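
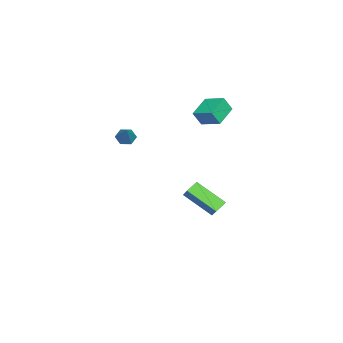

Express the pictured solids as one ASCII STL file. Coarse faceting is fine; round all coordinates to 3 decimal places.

solid 
facet normal -0.924 0.193 0.331
outer loop
vertex -3.942 -1.014 3.29
vertex -3.516 0.208 3.769
vertex -4.177 -0.574 2.377
endloop
endfacet
facet normal -0.309 -0.886 -0.347
outer loop
vertex -2.764 -0.868 1.871
vertex -3.942 -1.014 3.29
vertex -4.177 -0.574 2.377
endloop
endfacet
facet normal -0.924 0.192 0.331
outer loop
vertex -4.177 -0.574 2.377
vertex -3.516 0.208 3.769
vertex -3.752 0.648 2.856
endloop
endfacet
facet normal -0.226 0.423 -0.878
outer loop
vertex -3.752 0.648 2.856
vertex -2.764 -0.868 1.871
vertex -4.177 -0.574 2.377
endloop
endfacet
facet normal 0.226 -0.423 0.878
outer loop
vertex -3.942 -1.014 3.29
vertex -2.103 -0.086 3.263
vertex -3.516 0.208 3.769
endloop
endfacet
facet normal -0.308 -0.886 -0.347
outer loop
vertex -2.528 -1.308 2.784
vertex -3.942 -1.014 3.29
vertex -2.764 -0.868 1.871
endloop
endfacet
facet normal 0.226 -0.423 0.878
outer loop
vertex -2.528 -1.308 2.784
vertex -2.103 -0.086 3.263
vertex -3.942 -1.014 3.29
endloop
endfacet
facet normal 0.309 0.886 0.347
outer loop
vertex -3.516 0.208 3.769
vertex -2.103 -0.086 3.263
vertex -3.752 0.648 2.856
endloop
endfacet
facet normal -0.226 0.423 -0.878
outer loop
vertex -2.338 0.354 2.35
vertex -2.764 -0.868 1.871
vertex -3.752 0.648 2.856
endloop
endfacet
facet normal 0.308 0.886 0.347
outer loop
vertex -3.752 0.648 2.856
vertex -2.103 -0.086 3.263
vertex -2.338 0.354 2.35
endloop
endfacet
facet normal 0.924 -0.192 -0.331
outer loop
vertex -2.338 0.354 2.35
vertex -2.528 -1.308 2.784
vertex -2.764 -0.868 1.871
endloop
endfacet
facet normal 0.924 -0.192 -0.330
outer loop
vertex -2.103 -0.086 3.263
vertex -2.528 -1.308 2.784
vertex -2.338 0.354 2.35
endloop
endfacet
facet normal -0.630 -0.260 -0.731
outer loop
vertex 2.66 -3.133 2.805
vertex 2.406 -3.527 3.164
vertex 2.203 -2.973 3.142
endloop
endfacet
facet normal 0.258 0.960 -0.106
outer loop
vertex 2.66 -3.133 2.805
vertex 2.203 -2.973 3.142
vertex 3.314 -3.153 4.216
endloop
endfacet
facet normal -0.631 -0.260 -0.731
outer loop
vertex 2.203 -2.973 3.142
vertex 2.406 -3.527 3.164
vertex 1.949 -3.366 3.501
endloop
endfacet
facet normal -0.397 0.746 0.535
outer loop
vertex 2.203 -2.973 3.142
vertex 1.949 -3.366 3.501
vertex 3.314 -3.153 4.216
endloop
endfacet
facet normal -0.631 -0.259 -0.732
outer loop
vertex 1.949 -3.366 3.501
vertex 2.406 -3.527 3.164
vertex 2.151 -3.92 3.523
endloop
endfacet
facet normal -0.445 -0.127 0.887
outer loop
vertex 1.949 -3.366 3.501
vertex 2.151 -3.92 3.523
vertex 3.314 -3.153 4.216
endloop
endfacet
facet normal -0.631 -0.258 -0.731
outer loop
vertex 2.151 -3.92 3.523
vertex 2.406 -3.527 3.164
vertex 2.608 -4.08 3.185
endloop
endfacet
facet normal 0.164 -0.787 0.595
outer loop
vertex 2.151 -3.92 3.523
vertex 2.608 -4.08 3.185
vertex 3.314 -3.153 4.216
endloop
endfacet
facet normal -0.632 -0.259 -0.730
outer loop
vertex 2.608 -4.08 3.185
vertex 2.406 -3.527 3.164
vertex 2.862 -3.687 2.826
endloop
endfacet
facet normal 0.819 -0.572 -0.047
outer loop
vertex 2.608 -4.08 3.185
vertex 2.862 -3.687 2.826
vertex 3.314 -3.153 4.216
endloop
endfacet
facet normal -0.632 -0.258 -0.731
outer loop
vertex 2.862 -3.687 2.826
vertex 2.406 -3.527 3.164
vertex 2.66 -3.133 2.805
endloop
endfacet
facet normal 0.867 0.301 -0.398
outer loop
vertex 2.862 -3.687 2.826
vertex 2.66 -3.133 2.805
vertex 3.314 -3.153 4.216
endloop
endfacet
facet normal -0.774 0.425 0.469
outer loop
vertex -2.183 -0.941 -2.566
vertex -1.918 0.869 -3.77
vertex -3.028 -1.443 -3.506
endloop
endfacet
facet normal -0.121 -0.827 0.550
outer loop
vertex -2.362 -1.809 -3.91
vertex -2.183 -0.941 -2.566
vertex -3.028 -1.443 -3.506
endloop
endfacet
facet normal -0.774 0.425 0.468
outer loop
vertex -3.028 -1.443 -3.506
vertex -1.918 0.869 -3.77
vertex -2.763 0.367 -4.711
endloop
endfacet
facet normal -0.622 -0.369 -0.691
outer loop
vertex -2.763 0.367 -4.711
vertex -2.362 -1.809 -3.91
vertex -3.028 -1.443 -3.506
endloop
endfacet
facet normal 0.622 0.369 0.691
outer loop
vertex -2.183 -0.941 -2.566
vertex -1.252 0.503 -4.174
vertex -1.918 0.869 -3.77
endloop
endfacet
facet normal -0.121 -0.826 0.550
outer loop
vertex -1.517 -1.307 -2.969
vertex -2.183 -0.941 -2.566
vertex -2.362 -1.809 -3.91
endloop
endfacet
facet normal 0.621 0.369 0.691
outer loop
vertex -1.517 -1.307 -2.969
vertex -1.252 0.503 -4.174
vertex -2.183 -0.941 -2.566
endloop
endfacet
facet normal 0.121 0.827 -0.550
outer loop
vertex -1.918 0.869 -3.77
vertex -1.252 0.503 -4.174
vertex -2.763 0.367 -4.711
endloop
endfacet
facet normal -0.621 -0.369 -0.691
outer loop
vertex -2.097 0.001 -5.114
vertex -2.362 -1.809 -3.91
vertex -2.763 0.367 -4.711
endloop
endfacet
facet normal 0.121 0.826 -0.550
outer loop
vertex -2.763 0.367 -4.711
vertex -1.252 0.503 -4.174
vertex -2.097 0.001 -5.114
endloop
endfacet
facet normal 0.774 -0.425 -0.469
outer loop
vertex -2.097 0.001 -5.114
vertex -1.517 -1.307 -2.969
vertex -2.362 -1.809 -3.91
endloop
endfacet
facet normal 0.774 -0.425 -0.469
outer loop
vertex -1.252 0.503 -4.174
vertex -1.517 -1.307 -2.969
vertex -2.097 0.001 -5.114
endloop
endfacet

endsolid


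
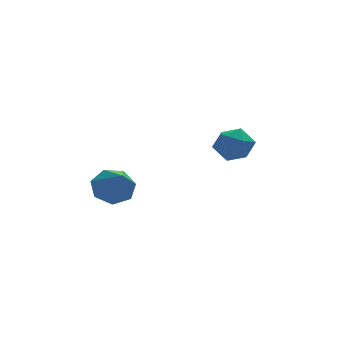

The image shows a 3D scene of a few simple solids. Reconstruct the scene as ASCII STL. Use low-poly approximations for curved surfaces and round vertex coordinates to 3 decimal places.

solid 
facet normal -0.236 0.332 0.913
outer loop
vertex 2.874 1.022 1.015
vertex 2.635 0.267 1.228
vertex 3.413 0.499 1.345
endloop
endfacet
facet normal 0.302 0.711 0.635
outer loop
vertex 2.874 1.022 1.015
vertex 3.413 0.499 1.345
vertex 3.634 0.971 0.711
endloop
endfacet
facet normal 0.076 0.997 0.022
outer loop
vertex 2.874 1.022 1.015
vertex 3.634 0.971 0.711
vertex 2.993 1.031 0.204
endloop
endfacet
facet normal -0.602 0.795 -0.079
outer loop
vertex 2.874 1.022 1.015
vertex 2.993 1.031 0.204
vertex 2.375 0.595 0.523
endloop
endfacet
facet normal -0.794 0.384 0.472
outer loop
vertex 2.874 1.022 1.015
vertex 2.375 0.595 0.523
vertex 2.635 0.267 1.228
endloop
endfacet
facet normal 0.834 0.261 0.485
outer loop
vertex 3.634 0.971 0.711
vertex 3.413 0.499 1.345
vertex 3.865 0.185 0.737
endloop
endfacet
facet normal -0.036 -0.352 0.935
outer loop
vertex 3.413 0.499 1.345
vertex 2.635 0.267 1.228
vertex 3.247 -0.251 1.056
endloop
endfacet
facet normal -0.938 -0.268 0.221
outer loop
vertex 2.635 0.267 1.228
vertex 2.375 0.595 0.523
vertex 2.606 -0.191 0.549
endloop
endfacet
facet normal -0.626 0.397 -0.671
outer loop
vertex 2.375 0.595 0.523
vertex 2.993 1.031 0.204
vertex 2.827 0.281 -0.085
endloop
endfacet
facet normal 0.469 0.723 -0.508
outer loop
vertex 2.993 1.031 0.204
vertex 3.634 0.971 0.711
vertex 3.605 0.513 0.032
endloop
endfacet
facet normal 0.602 -0.795 0.079
outer loop
vertex 3.366 -0.242 0.245
vertex 3.865 0.185 0.737
vertex 3.247 -0.251 1.056
endloop
endfacet
facet normal -0.076 -0.997 -0.022
outer loop
vertex 3.366 -0.242 0.245
vertex 3.247 -0.251 1.056
vertex 2.606 -0.191 0.549
endloop
endfacet
facet normal -0.302 -0.711 -0.635
outer loop
vertex 3.366 -0.242 0.245
vertex 2.606 -0.191 0.549
vertex 2.827 0.281 -0.085
endloop
endfacet
facet normal 0.236 -0.332 -0.913
outer loop
vertex 3.366 -0.242 0.245
vertex 2.827 0.281 -0.085
vertex 3.605 0.513 0.032
endloop
endfacet
facet normal 0.794 -0.384 -0.472
outer loop
vertex 3.366 -0.242 0.245
vertex 3.605 0.513 0.032
vertex 3.865 0.185 0.737
endloop
endfacet
facet normal 0.626 -0.397 0.671
outer loop
vertex 3.247 -0.251 1.056
vertex 3.865 0.185 0.737
vertex 3.413 0.499 1.345
endloop
endfacet
facet normal -0.469 -0.723 0.508
outer loop
vertex 2.606 -0.191 0.549
vertex 3.247 -0.251 1.056
vertex 2.635 0.267 1.228
endloop
endfacet
facet normal -0.834 -0.261 -0.485
outer loop
vertex 2.827 0.281 -0.085
vertex 2.606 -0.191 0.549
vertex 2.375 0.595 0.523
endloop
endfacet
facet normal 0.036 0.352 -0.935
outer loop
vertex 3.605 0.513 0.032
vertex 2.827 0.281 -0.085
vertex 2.993 1.031 0.204
endloop
endfacet
facet normal 0.938 0.268 -0.221
outer loop
vertex 3.865 0.185 0.737
vertex 3.605 0.513 0.032
vertex 3.634 0.971 0.711
endloop
endfacet
facet normal 0.002 0.756 -0.655
outer loop
vertex -0.732 0.175 -1.444
vertex -1.258 0.596 -0.96
vertex -0.428 0.602 -0.95
endloop
endfacet
facet normal 0.830 -0.558 -0.029
outer loop
vertex -0.732 0.175 -1.444
vertex -0.428 0.602 -0.95
vertex -1.262 -0.696 0.16
endloop
endfacet
facet normal 0.002 0.756 -0.655
outer loop
vertex -0.428 0.602 -0.95
vertex -1.258 0.596 -0.96
vertex -0.749 1.025 -0.463
endloop
endfacet
facet normal 0.819 -0.037 0.572
outer loop
vertex -0.428 0.602 -0.95
vertex -0.749 1.025 -0.463
vertex -1.262 -0.696 0.16
endloop
endfacet
facet normal 0.003 0.755 -0.655
outer loop
vertex -0.749 1.025 -0.463
vertex -1.258 0.596 -0.96
vertex -1.454 1.125 -0.351
endloop
endfacet
facet normal 0.190 0.284 0.940
outer loop
vertex -0.749 1.025 -0.463
vertex -1.454 1.125 -0.351
vertex -1.262 -0.696 0.16
endloop
endfacet
facet normal 0.003 0.755 -0.655
outer loop
vertex -1.454 1.125 -0.351
vertex -1.258 0.596 -0.96
vertex -2.011 0.827 -0.697
endloop
endfacet
facet normal -0.582 0.162 0.797
outer loop
vertex -1.454 1.125 -0.351
vertex -2.011 0.827 -0.697
vertex -1.262 -0.696 0.16
endloop
endfacet
facet normal 0.003 0.755 -0.655
outer loop
vertex -2.011 0.827 -0.697
vertex -1.258 0.596 -0.96
vertex -2.001 0.355 -1.241
endloop
endfacet
facet normal -0.917 -0.309 0.252
outer loop
vertex -2.011 0.827 -0.697
vertex -2.001 0.355 -1.241
vertex -1.262 -0.696 0.16
endloop
endfacet
facet normal 0.002 0.756 -0.655
outer loop
vertex -2.001 0.355 -1.241
vertex -1.258 0.596 -0.96
vertex -1.432 0.065 -1.574
endloop
endfacet
facet normal -0.563 -0.776 -0.285
outer loop
vertex -2.001 0.355 -1.241
vertex -1.432 0.065 -1.574
vertex -1.262 -0.696 0.16
endloop
endfacet
facet normal 0.003 0.756 -0.655
outer loop
vertex -1.432 0.065 -1.574
vertex -1.258 0.596 -0.96
vertex -0.732 0.175 -1.444
endloop
endfacet
facet normal 0.215 -0.886 -0.410
outer loop
vertex -1.432 0.065 -1.574
vertex -0.732 0.175 -1.444
vertex -1.262 -0.696 0.16
endloop
endfacet

endsolid


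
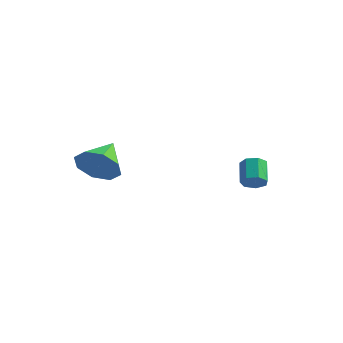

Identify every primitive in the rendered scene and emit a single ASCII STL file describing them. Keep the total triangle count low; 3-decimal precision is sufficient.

solid 
facet normal 0.458 -0.679 -0.574
outer loop
vertex 3.667 1.734 -3.138
vertex 3.364 1.894 -3.569
vertex 3.853 2.084 -3.404
endloop
endfacet
facet normal 0.799 0.032 0.601
outer loop
vertex 3.667 1.734 -3.138
vertex 3.853 2.084 -3.404
vertex 3.158 2.487 -2.501
endloop
endfacet
facet normal 0.799 0.031 0.601
outer loop
vertex 3.158 2.487 -2.501
vertex 3.853 2.084 -3.404
vertex 3.344 2.837 -2.766
endloop
endfacet
facet normal -0.459 0.678 0.573
outer loop
vertex 3.158 2.487 -2.501
vertex 3.344 2.837 -2.766
vertex 2.856 2.646 -2.931
endloop
endfacet
facet normal 0.458 -0.678 -0.575
outer loop
vertex 3.853 2.084 -3.404
vertex 3.364 1.894 -3.569
vertex 3.671 2.291 -3.793
endloop
endfacet
facet normal 0.803 0.593 -0.060
outer loop
vertex 3.853 2.084 -3.404
vertex 3.671 2.291 -3.793
vertex 3.344 2.837 -2.766
endloop
endfacet
facet normal 0.803 0.593 -0.060
outer loop
vertex 3.344 2.837 -2.766
vertex 3.671 2.291 -3.793
vertex 3.162 3.044 -3.156
endloop
endfacet
facet normal -0.459 0.678 0.574
outer loop
vertex 3.344 2.837 -2.766
vertex 3.162 3.044 -3.156
vertex 2.856 2.646 -2.931
endloop
endfacet
facet normal 0.458 -0.678 -0.574
outer loop
vertex 3.671 2.291 -3.793
vertex 3.364 1.894 -3.569
vertex 3.258 2.199 -4.014
endloop
endfacet
facet normal 0.203 0.709 -0.675
outer loop
vertex 3.671 2.291 -3.793
vertex 3.258 2.199 -4.014
vertex 3.162 3.044 -3.156
endloop
endfacet
facet normal 0.202 0.709 -0.676
outer loop
vertex 3.162 3.044 -3.156
vertex 3.258 2.199 -4.014
vertex 2.749 2.952 -3.376
endloop
endfacet
facet normal -0.458 0.677 0.576
outer loop
vertex 3.162 3.044 -3.156
vertex 2.749 2.952 -3.376
vertex 2.856 2.646 -2.931
endloop
endfacet
facet normal 0.458 -0.679 -0.574
outer loop
vertex 3.258 2.199 -4.014
vertex 3.364 1.894 -3.569
vertex 2.925 1.877 -3.899
endloop
endfacet
facet normal -0.551 0.290 -0.782
outer loop
vertex 3.258 2.199 -4.014
vertex 2.925 1.877 -3.899
vertex 2.749 2.952 -3.376
endloop
endfacet
facet normal -0.550 0.291 -0.783
outer loop
vertex 2.749 2.952 -3.376
vertex 2.925 1.877 -3.899
vertex 2.416 2.63 -3.262
endloop
endfacet
facet normal -0.458 0.677 0.576
outer loop
vertex 2.749 2.952 -3.376
vertex 2.416 2.63 -3.262
vertex 2.856 2.646 -2.931
endloop
endfacet
facet normal 0.459 -0.677 -0.576
outer loop
vertex 2.925 1.877 -3.899
vertex 3.364 1.894 -3.569
vertex 2.923 1.567 -3.536
endloop
endfacet
facet normal -0.889 -0.346 -0.301
outer loop
vertex 2.925 1.877 -3.899
vertex 2.923 1.567 -3.536
vertex 2.416 2.63 -3.262
endloop
endfacet
facet normal -0.889 -0.347 -0.300
outer loop
vertex 2.416 2.63 -3.262
vertex 2.923 1.567 -3.536
vertex 2.414 2.32 -2.898
endloop
endfacet
facet normal -0.457 0.678 0.575
outer loop
vertex 2.416 2.63 -3.262
vertex 2.414 2.32 -2.898
vertex 2.856 2.646 -2.931
endloop
endfacet
facet normal 0.460 -0.678 -0.574
outer loop
vertex 2.923 1.567 -3.536
vertex 3.364 1.894 -3.569
vertex 3.253 1.504 -3.197
endloop
endfacet
facet normal -0.557 -0.723 0.408
outer loop
vertex 2.923 1.567 -3.536
vertex 3.253 1.504 -3.197
vertex 2.414 2.32 -2.898
endloop
endfacet
facet normal -0.557 -0.723 0.409
outer loop
vertex 2.414 2.32 -2.898
vertex 3.253 1.504 -3.197
vertex 2.744 2.257 -2.56
endloop
endfacet
facet normal -0.458 0.679 0.574
outer loop
vertex 2.414 2.32 -2.898
vertex 2.744 2.257 -2.56
vertex 2.856 2.646 -2.931
endloop
endfacet
facet normal 0.459 -0.678 -0.574
outer loop
vertex 3.253 1.504 -3.197
vertex 3.364 1.894 -3.569
vertex 3.667 1.734 -3.138
endloop
endfacet
facet normal 0.193 -0.555 0.810
outer loop
vertex 3.253 1.504 -3.197
vertex 3.667 1.734 -3.138
vertex 2.744 2.257 -2.56
endloop
endfacet
facet normal 0.193 -0.555 0.810
outer loop
vertex 2.744 2.257 -2.56
vertex 3.667 1.734 -3.138
vertex 3.158 2.487 -2.501
endloop
endfacet
facet normal -0.459 0.679 0.573
outer loop
vertex 2.744 2.257 -2.56
vertex 3.158 2.487 -2.501
vertex 2.856 2.646 -2.931
endloop
endfacet
facet normal 0.194 -0.893 -0.406
outer loop
vertex -1.194 -1.674 -1.914
vertex -1.686 -1.4 -2.753
vertex -0.73 -1.338 -2.432
endloop
endfacet
facet normal 0.571 0.354 0.741
outer loop
vertex -1.194 -1.674 -1.914
vertex -0.73 -1.338 -2.432
vertex -1.994 0.02 -2.107
endloop
endfacet
facet normal 0.194 -0.893 -0.406
outer loop
vertex -0.73 -1.338 -2.432
vertex -1.686 -1.4 -2.753
vertex -0.825 -1.038 -3.138
endloop
endfacet
facet normal 0.741 0.648 0.176
outer loop
vertex -0.73 -1.338 -2.432
vertex -0.825 -1.038 -3.138
vertex -1.994 0.02 -2.107
endloop
endfacet
facet normal 0.194 -0.893 -0.406
outer loop
vertex -0.825 -1.038 -3.138
vertex -1.686 -1.4 -2.753
vertex -1.425 -0.95 -3.618
endloop
endfacet
facet normal 0.420 0.827 -0.373
outer loop
vertex -0.825 -1.038 -3.138
vertex -1.425 -0.95 -3.618
vertex -1.994 0.02 -2.107
endloop
endfacet
facet normal 0.194 -0.893 -0.406
outer loop
vertex -1.425 -0.95 -3.618
vertex -1.686 -1.4 -2.753
vertex -2.177 -1.126 -3.591
endloop
endfacet
facet normal -0.205 0.787 -0.582
outer loop
vertex -1.425 -0.95 -3.618
vertex -2.177 -1.126 -3.591
vertex -1.994 0.02 -2.107
endloop
endfacet
facet normal 0.194 -0.893 -0.406
outer loop
vertex -2.177 -1.126 -3.591
vertex -1.686 -1.4 -2.753
vertex -2.641 -1.462 -3.073
endloop
endfacet
facet normal -0.767 0.550 -0.330
outer loop
vertex -2.177 -1.126 -3.591
vertex -2.641 -1.462 -3.073
vertex -1.994 0.02 -2.107
endloop
endfacet
facet normal 0.194 -0.893 -0.406
outer loop
vertex -2.641 -1.462 -3.073
vertex -1.686 -1.4 -2.753
vertex -2.546 -1.762 -2.367
endloop
endfacet
facet normal -0.938 0.256 0.235
outer loop
vertex -2.641 -1.462 -3.073
vertex -2.546 -1.762 -2.367
vertex -1.994 0.02 -2.107
endloop
endfacet
facet normal 0.194 -0.893 -0.406
outer loop
vertex -2.546 -1.762 -2.367
vertex -1.686 -1.4 -2.753
vertex -1.947 -1.85 -1.887
endloop
endfacet
facet normal -0.617 0.077 0.784
outer loop
vertex -2.546 -1.762 -2.367
vertex -1.947 -1.85 -1.887
vertex -1.994 0.02 -2.107
endloop
endfacet
facet normal 0.194 -0.893 -0.406
outer loop
vertex -1.947 -1.85 -1.887
vertex -1.686 -1.4 -2.753
vertex -1.194 -1.674 -1.914
endloop
endfacet
facet normal 0.008 0.117 0.993
outer loop
vertex -1.947 -1.85 -1.887
vertex -1.194 -1.674 -1.914
vertex -1.994 0.02 -2.107
endloop
endfacet

endsolid


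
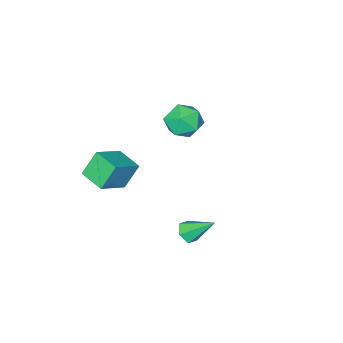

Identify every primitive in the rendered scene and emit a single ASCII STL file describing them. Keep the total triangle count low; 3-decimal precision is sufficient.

solid 
facet normal -0.507 0.137 0.851
outer loop
vertex 3.663 -4.429 -1.023
vertex 3.704 -2.944 -1.237
vertex 2.034 -4.52 -1.979
endloop
endfacet
facet normal -0.028 -0.989 0.142
outer loop
vertex 2.836 -4.736 -3.323
vertex 3.663 -4.429 -1.023
vertex 2.034 -4.52 -1.979
endloop
endfacet
facet normal -0.507 0.137 0.851
outer loop
vertex 2.034 -4.52 -1.979
vertex 3.704 -2.944 -1.237
vertex 2.076 -3.036 -2.192
endloop
endfacet
facet normal -0.861 -0.048 -0.506
outer loop
vertex 2.076 -3.036 -2.192
vertex 2.836 -4.736 -3.323
vertex 2.034 -4.52 -1.979
endloop
endfacet
facet normal 0.861 0.049 0.506
outer loop
vertex 3.663 -4.429 -1.023
vertex 4.506 -3.16 -2.581
vertex 3.704 -2.944 -1.237
endloop
endfacet
facet normal -0.027 -0.990 0.142
outer loop
vertex 4.464 -4.644 -2.368
vertex 3.663 -4.429 -1.023
vertex 2.836 -4.736 -3.323
endloop
endfacet
facet normal 0.862 0.048 0.505
outer loop
vertex 4.464 -4.644 -2.368
vertex 4.506 -3.16 -2.581
vertex 3.663 -4.429 -1.023
endloop
endfacet
facet normal 0.028 0.989 -0.142
outer loop
vertex 3.704 -2.944 -1.237
vertex 4.506 -3.16 -2.581
vertex 2.076 -3.036 -2.192
endloop
endfacet
facet normal -0.862 -0.049 -0.505
outer loop
vertex 2.877 -3.251 -3.537
vertex 2.836 -4.736 -3.323
vertex 2.076 -3.036 -2.192
endloop
endfacet
facet normal 0.028 0.990 -0.142
outer loop
vertex 2.076 -3.036 -2.192
vertex 4.506 -3.16 -2.581
vertex 2.877 -3.251 -3.537
endloop
endfacet
facet normal 0.507 -0.137 -0.851
outer loop
vertex 2.877 -3.251 -3.537
vertex 4.464 -4.644 -2.368
vertex 2.836 -4.736 -3.323
endloop
endfacet
facet normal 0.507 -0.137 -0.851
outer loop
vertex 4.506 -3.16 -2.581
vertex 4.464 -4.644 -2.368
vertex 2.877 -3.251 -3.537
endloop
endfacet
facet normal 0.095 0.796 0.598
outer loop
vertex 0.156 -0.906 0.848
vertex -0.455 -1.426 1.637
vertex 0.663 -1.548 1.621
endloop
endfacet
facet normal 0.663 0.729 0.170
outer loop
vertex 0.156 -0.906 0.848
vertex 0.663 -1.548 1.621
vertex 0.992 -1.596 0.546
endloop
endfacet
facet normal 0.434 0.746 -0.505
outer loop
vertex 0.156 -0.906 0.848
vertex 0.992 -1.596 0.546
vertex 0.077 -1.503 -0.102
endloop
endfacet
facet normal -0.276 0.824 -0.495
outer loop
vertex 0.156 -0.906 0.848
vertex 0.077 -1.503 -0.102
vertex -0.817 -1.398 0.572
endloop
endfacet
facet normal -0.485 0.854 0.187
outer loop
vertex 0.156 -0.906 0.848
vertex -0.817 -1.398 0.572
vertex -0.455 -1.426 1.637
endloop
endfacet
facet normal 0.954 0.087 0.288
outer loop
vertex 0.992 -1.596 0.546
vertex 0.663 -1.548 1.621
vertex 0.897 -2.542 1.148
endloop
endfacet
facet normal 0.035 0.195 0.980
outer loop
vertex 0.663 -1.548 1.621
vertex -0.455 -1.426 1.637
vertex 0.003 -2.437 1.822
endloop
endfacet
facet normal -0.903 0.291 0.315
outer loop
vertex -0.455 -1.426 1.637
vertex -0.817 -1.398 0.572
vertex -0.912 -2.344 1.174
endloop
endfacet
facet normal -0.566 0.242 -0.788
outer loop
vertex -0.817 -1.398 0.572
vertex 0.077 -1.503 -0.102
vertex -0.583 -2.392 0.099
endloop
endfacet
facet normal 0.582 0.116 -0.805
outer loop
vertex 0.077 -1.503 -0.102
vertex 0.992 -1.596 0.546
vertex 0.535 -2.514 0.083
endloop
endfacet
facet normal 0.276 -0.824 0.495
outer loop
vertex -0.076 -3.034 0.872
vertex 0.897 -2.542 1.148
vertex 0.003 -2.437 1.822
endloop
endfacet
facet normal -0.434 -0.746 0.505
outer loop
vertex -0.076 -3.034 0.872
vertex 0.003 -2.437 1.822
vertex -0.912 -2.344 1.174
endloop
endfacet
facet normal -0.663 -0.729 -0.170
outer loop
vertex -0.076 -3.034 0.872
vertex -0.912 -2.344 1.174
vertex -0.583 -2.392 0.099
endloop
endfacet
facet normal -0.095 -0.796 -0.598
outer loop
vertex -0.076 -3.034 0.872
vertex -0.583 -2.392 0.099
vertex 0.535 -2.514 0.083
endloop
endfacet
facet normal 0.485 -0.854 -0.187
outer loop
vertex -0.076 -3.034 0.872
vertex 0.535 -2.514 0.083
vertex 0.897 -2.542 1.148
endloop
endfacet
facet normal 0.566 -0.242 0.788
outer loop
vertex 0.003 -2.437 1.822
vertex 0.897 -2.542 1.148
vertex 0.663 -1.548 1.621
endloop
endfacet
facet normal -0.582 -0.116 0.805
outer loop
vertex -0.912 -2.344 1.174
vertex 0.003 -2.437 1.822
vertex -0.455 -1.426 1.637
endloop
endfacet
facet normal -0.954 -0.087 -0.288
outer loop
vertex -0.583 -2.392 0.099
vertex -0.912 -2.344 1.174
vertex -0.817 -1.398 0.572
endloop
endfacet
facet normal -0.035 -0.195 -0.980
outer loop
vertex 0.535 -2.514 0.083
vertex -0.583 -2.392 0.099
vertex 0.077 -1.503 -0.102
endloop
endfacet
facet normal 0.903 -0.291 -0.315
outer loop
vertex 0.897 -2.542 1.148
vertex 0.535 -2.514 0.083
vertex 0.992 -1.596 0.546
endloop
endfacet
facet normal 0.336 -0.675 -0.657
outer loop
vertex 4.134 2.701 -3.029
vertex 3.711 2.236 -2.768
vertex 3.506 2.634 -3.281
endloop
endfacet
facet normal 0.071 0.906 -0.418
outer loop
vertex 4.134 2.701 -3.029
vertex 3.506 2.634 -3.281
vertex 3.109 3.444 -1.592
endloop
endfacet
facet normal 0.336 -0.675 -0.657
outer loop
vertex 3.506 2.634 -3.281
vertex 3.711 2.236 -2.768
vertex 3.083 2.169 -3.02
endloop
endfacet
facet normal -0.777 0.476 -0.411
outer loop
vertex 3.506 2.634 -3.281
vertex 3.083 2.169 -3.02
vertex 3.109 3.444 -1.592
endloop
endfacet
facet normal 0.336 -0.675 -0.657
outer loop
vertex 3.083 2.169 -3.02
vertex 3.711 2.236 -2.768
vertex 3.288 1.772 -2.508
endloop
endfacet
facet normal -0.953 -0.218 0.212
outer loop
vertex 3.083 2.169 -3.02
vertex 3.288 1.772 -2.508
vertex 3.109 3.444 -1.592
endloop
endfacet
facet normal 0.336 -0.675 -0.657
outer loop
vertex 3.288 1.772 -2.508
vertex 3.711 2.236 -2.768
vertex 3.916 1.839 -2.256
endloop
endfacet
facet normal -0.281 -0.484 0.829
outer loop
vertex 3.288 1.772 -2.508
vertex 3.916 1.839 -2.256
vertex 3.109 3.444 -1.592
endloop
endfacet
facet normal 0.336 -0.675 -0.657
outer loop
vertex 3.916 1.839 -2.256
vertex 3.711 2.236 -2.768
vertex 4.339 2.303 -2.516
endloop
endfacet
facet normal 0.566 -0.055 0.822
outer loop
vertex 3.916 1.839 -2.256
vertex 4.339 2.303 -2.516
vertex 3.109 3.444 -1.592
endloop
endfacet
facet normal 0.336 -0.675 -0.657
outer loop
vertex 4.339 2.303 -2.516
vertex 3.711 2.236 -2.768
vertex 4.134 2.701 -3.029
endloop
endfacet
facet normal 0.743 0.639 0.199
outer loop
vertex 4.339 2.303 -2.516
vertex 4.134 2.701 -3.029
vertex 3.109 3.444 -1.592
endloop
endfacet

endsolid


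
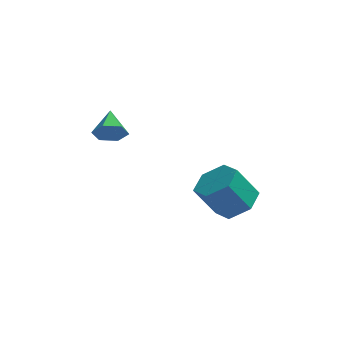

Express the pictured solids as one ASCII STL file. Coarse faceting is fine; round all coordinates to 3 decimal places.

solid 
facet normal 0.072 -0.913 -0.402
outer loop
vertex -2.288 0.164 1.932
vertex -2.707 0.347 1.441
vertex -2.047 0.432 1.367
endloop
endfacet
facet normal 0.804 0.325 0.497
outer loop
vertex -2.288 0.164 1.932
vertex -2.047 0.432 1.367
vertex -2.793 1.433 1.919
endloop
endfacet
facet normal 0.073 -0.913 -0.400
outer loop
vertex -2.047 0.432 1.367
vertex -2.707 0.347 1.441
vertex -2.465 0.614 0.876
endloop
endfacet
facet normal 0.667 0.673 -0.319
outer loop
vertex -2.047 0.432 1.367
vertex -2.465 0.614 0.876
vertex -2.793 1.433 1.919
endloop
endfacet
facet normal 0.072 -0.913 -0.401
outer loop
vertex -2.465 0.614 0.876
vertex -2.707 0.347 1.441
vertex -3.126 0.529 0.951
endloop
endfacet
facet normal -0.169 0.749 -0.641
outer loop
vertex -2.465 0.614 0.876
vertex -3.126 0.529 0.951
vertex -2.793 1.433 1.919
endloop
endfacet
facet normal 0.072 -0.913 -0.401
outer loop
vertex -3.126 0.529 0.951
vertex -2.707 0.347 1.441
vertex -3.367 0.262 1.516
endloop
endfacet
facet normal -0.868 0.475 -0.145
outer loop
vertex -3.126 0.529 0.951
vertex -3.367 0.262 1.516
vertex -2.793 1.433 1.919
endloop
endfacet
facet normal 0.072 -0.913 -0.402
outer loop
vertex -3.367 0.262 1.516
vertex -2.707 0.347 1.441
vertex -2.949 0.079 2.006
endloop
endfacet
facet normal -0.731 0.127 0.671
outer loop
vertex -3.367 0.262 1.516
vertex -2.949 0.079 2.006
vertex -2.793 1.433 1.919
endloop
endfacet
facet normal 0.072 -0.913 -0.402
outer loop
vertex -2.949 0.079 2.006
vertex -2.707 0.347 1.441
vertex -2.288 0.164 1.932
endloop
endfacet
facet normal 0.105 0.052 0.993
outer loop
vertex -2.949 0.079 2.006
vertex -2.288 0.164 1.932
vertex -2.793 1.433 1.919
endloop
endfacet
facet normal 0.538 0.064 -0.841
outer loop
vertex 2.599 0.298 -1.517
vertex 1.823 0.198 -2.021
vertex 2.11 1.047 -1.773
endloop
endfacet
facet normal 0.659 0.590 0.466
outer loop
vertex 2.599 0.298 -1.517
vertex 2.11 1.047 -1.773
vertex 1.792 0.203 -0.256
endloop
endfacet
facet normal 0.660 0.589 0.466
outer loop
vertex 1.792 0.203 -0.256
vertex 2.11 1.047 -1.773
vertex 1.304 0.952 -0.512
endloop
endfacet
facet normal -0.538 -0.063 0.841
outer loop
vertex 1.792 0.203 -0.256
vertex 1.304 0.952 -0.512
vertex 1.017 0.102 -0.759
endloop
endfacet
facet normal 0.537 0.064 -0.841
outer loop
vertex 2.11 1.047 -1.773
vertex 1.823 0.198 -2.021
vertex 1.334 0.947 -2.276
endloop
endfacet
facet normal -0.125 0.992 -0.005
outer loop
vertex 2.11 1.047 -1.773
vertex 1.334 0.947 -2.276
vertex 1.304 0.952 -0.512
endloop
endfacet
facet normal -0.126 0.992 -0.005
outer loop
vertex 1.304 0.952 -0.512
vertex 1.334 0.947 -2.276
vertex 0.528 0.851 -1.015
endloop
endfacet
facet normal -0.537 -0.063 0.841
outer loop
vertex 1.304 0.952 -0.512
vertex 0.528 0.851 -1.015
vertex 1.017 0.102 -0.759
endloop
endfacet
facet normal 0.537 0.065 -0.841
outer loop
vertex 1.334 0.947 -2.276
vertex 1.823 0.198 -2.021
vertex 1.048 0.097 -2.524
endloop
endfacet
facet normal -0.785 0.402 -0.471
outer loop
vertex 1.334 0.947 -2.276
vertex 1.048 0.097 -2.524
vertex 0.528 0.851 -1.015
endloop
endfacet
facet normal -0.784 0.403 -0.472
outer loop
vertex 0.528 0.851 -1.015
vertex 1.048 0.097 -2.524
vertex 0.241 0.002 -1.263
endloop
endfacet
facet normal -0.538 -0.064 0.841
outer loop
vertex 0.528 0.851 -1.015
vertex 0.241 0.002 -1.263
vertex 1.017 0.102 -0.759
endloop
endfacet
facet normal 0.538 0.063 -0.841
outer loop
vertex 1.048 0.097 -2.524
vertex 1.823 0.198 -2.021
vertex 1.536 -0.652 -2.268
endloop
endfacet
facet normal -0.660 -0.589 -0.467
outer loop
vertex 1.048 0.097 -2.524
vertex 1.536 -0.652 -2.268
vertex 0.241 0.002 -1.263
endloop
endfacet
facet normal -0.660 -0.590 -0.466
outer loop
vertex 0.241 0.002 -1.263
vertex 1.536 -0.652 -2.268
vertex 0.73 -0.747 -1.007
endloop
endfacet
facet normal -0.538 -0.064 0.841
outer loop
vertex 0.241 0.002 -1.263
vertex 0.73 -0.747 -1.007
vertex 1.017 0.102 -0.759
endloop
endfacet
facet normal 0.537 0.063 -0.841
outer loop
vertex 1.536 -0.652 -2.268
vertex 1.823 0.198 -2.021
vertex 2.312 -0.551 -1.765
endloop
endfacet
facet normal 0.126 -0.992 0.006
outer loop
vertex 1.536 -0.652 -2.268
vertex 2.312 -0.551 -1.765
vertex 0.73 -0.747 -1.007
endloop
endfacet
facet normal 0.125 -0.992 0.004
outer loop
vertex 0.73 -0.747 -1.007
vertex 2.312 -0.551 -1.765
vertex 1.506 -0.647 -0.504
endloop
endfacet
facet normal -0.537 -0.064 0.841
outer loop
vertex 0.73 -0.747 -1.007
vertex 1.506 -0.647 -0.504
vertex 1.017 0.102 -0.759
endloop
endfacet
facet normal 0.538 0.064 -0.841
outer loop
vertex 2.312 -0.551 -1.765
vertex 1.823 0.198 -2.021
vertex 2.599 0.298 -1.517
endloop
endfacet
facet normal 0.785 -0.403 0.471
outer loop
vertex 2.312 -0.551 -1.765
vertex 2.599 0.298 -1.517
vertex 1.506 -0.647 -0.504
endloop
endfacet
facet normal 0.785 -0.402 0.472
outer loop
vertex 1.506 -0.647 -0.504
vertex 2.599 0.298 -1.517
vertex 1.792 0.203 -0.256
endloop
endfacet
facet normal -0.537 -0.065 0.841
outer loop
vertex 1.506 -0.647 -0.504
vertex 1.792 0.203 -0.256
vertex 1.017 0.102 -0.759
endloop
endfacet

endsolid


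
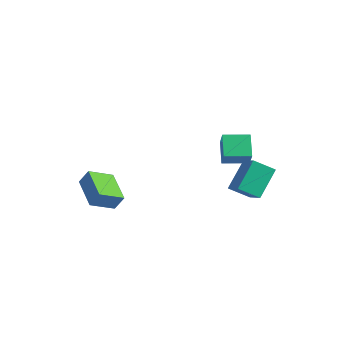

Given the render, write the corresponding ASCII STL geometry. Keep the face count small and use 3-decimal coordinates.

solid 
facet normal -0.643 -0.765 0.040
outer loop
vertex 3.591 0.367 2.645
vertex 2.783 1.085 3.403
vertex 3.075 0.753 1.729
endloop
endfacet
facet normal 0.612 -0.544 -0.574
outer loop
vertex 3.917 1.755 1.677
vertex 3.591 0.367 2.645
vertex 3.075 0.753 1.729
endloop
endfacet
facet normal -0.643 -0.765 0.040
outer loop
vertex 3.075 0.753 1.729
vertex 2.783 1.085 3.403
vertex 2.267 1.471 2.487
endloop
endfacet
facet normal -0.461 0.345 -0.818
outer loop
vertex 2.267 1.471 2.487
vertex 3.917 1.755 1.677
vertex 3.075 0.753 1.729
endloop
endfacet
facet normal 0.461 -0.345 0.818
outer loop
vertex 3.591 0.367 2.645
vertex 3.625 2.087 3.351
vertex 2.783 1.085 3.403
endloop
endfacet
facet normal 0.612 -0.544 -0.574
outer loop
vertex 4.433 1.369 2.593
vertex 3.591 0.367 2.645
vertex 3.917 1.755 1.677
endloop
endfacet
facet normal 0.461 -0.345 0.818
outer loop
vertex 4.433 1.369 2.593
vertex 3.625 2.087 3.351
vertex 3.591 0.367 2.645
endloop
endfacet
facet normal -0.612 0.544 0.574
outer loop
vertex 2.783 1.085 3.403
vertex 3.625 2.087 3.351
vertex 2.267 1.471 2.487
endloop
endfacet
facet normal -0.461 0.345 -0.818
outer loop
vertex 3.109 2.473 2.435
vertex 3.917 1.755 1.677
vertex 2.267 1.471 2.487
endloop
endfacet
facet normal -0.612 0.544 0.574
outer loop
vertex 2.267 1.471 2.487
vertex 3.625 2.087 3.351
vertex 3.109 2.473 2.435
endloop
endfacet
facet normal 0.643 0.765 -0.040
outer loop
vertex 3.109 2.473 2.435
vertex 4.433 1.369 2.593
vertex 3.917 1.755 1.677
endloop
endfacet
facet normal 0.643 0.765 -0.040
outer loop
vertex 3.625 2.087 3.351
vertex 4.433 1.369 2.593
vertex 3.109 2.473 2.435
endloop
endfacet
facet normal -0.764 0.355 -0.539
outer loop
vertex 2.678 1.62 -0.637
vertex 2.42 2.918 0.583
vertex 3.439 2.341 -1.242
endloop
endfacet
facet normal 0.144 -0.721 -0.678
outer loop
vertex 4.6 1.802 -0.423
vertex 2.678 1.62 -0.637
vertex 3.439 2.341 -1.242
endloop
endfacet
facet normal -0.764 0.354 -0.539
outer loop
vertex 3.439 2.341 -1.242
vertex 2.42 2.918 0.583
vertex 3.18 3.638 -0.022
endloop
endfacet
facet normal 0.629 0.596 -0.500
outer loop
vertex 3.18 3.638 -0.022
vertex 4.6 1.802 -0.423
vertex 3.439 2.341 -1.242
endloop
endfacet
facet normal -0.629 -0.595 0.500
outer loop
vertex 2.678 1.62 -0.637
vertex 3.581 2.379 1.402
vertex 2.42 2.918 0.583
endloop
endfacet
facet normal 0.144 -0.721 -0.678
outer loop
vertex 3.84 1.082 0.182
vertex 2.678 1.62 -0.637
vertex 4.6 1.802 -0.423
endloop
endfacet
facet normal -0.628 -0.596 0.500
outer loop
vertex 3.84 1.082 0.182
vertex 3.581 2.379 1.402
vertex 2.678 1.62 -0.637
endloop
endfacet
facet normal -0.143 0.721 0.678
outer loop
vertex 2.42 2.918 0.583
vertex 3.581 2.379 1.402
vertex 3.18 3.638 -0.022
endloop
endfacet
facet normal 0.628 0.595 -0.501
outer loop
vertex 4.342 3.1 0.797
vertex 4.6 1.802 -0.423
vertex 3.18 3.638 -0.022
endloop
endfacet
facet normal -0.144 0.721 0.678
outer loop
vertex 3.18 3.638 -0.022
vertex 3.581 2.379 1.402
vertex 4.342 3.1 0.797
endloop
endfacet
facet normal 0.764 -0.354 0.539
outer loop
vertex 4.342 3.1 0.797
vertex 3.84 1.082 0.182
vertex 4.6 1.802 -0.423
endloop
endfacet
facet normal 0.764 -0.354 0.539
outer loop
vertex 3.581 2.379 1.402
vertex 3.84 1.082 0.182
vertex 4.342 3.1 0.797
endloop
endfacet
facet normal -0.391 -0.329 -0.860
outer loop
vertex -1.674 -3.266 -1.646
vertex -3.331 -2.475 -1.195
vertex -1.269 -2.047 -2.296
endloop
endfacet
facet normal 0.876 -0.419 -0.239
outer loop
vertex -0.909 -1.745 -1.505
vertex -1.674 -3.266 -1.646
vertex -1.269 -2.047 -2.296
endloop
endfacet
facet normal -0.391 -0.328 -0.860
outer loop
vertex -1.269 -2.047 -2.296
vertex -3.331 -2.475 -1.195
vertex -2.925 -1.256 -1.845
endloop
endfacet
facet normal 0.282 0.847 -0.451
outer loop
vertex -2.925 -1.256 -1.845
vertex -0.909 -1.745 -1.505
vertex -1.269 -2.047 -2.296
endloop
endfacet
facet normal -0.281 -0.847 0.451
outer loop
vertex -1.674 -3.266 -1.646
vertex -2.971 -2.173 -0.404
vertex -3.331 -2.475 -1.195
endloop
endfacet
facet normal 0.876 -0.419 -0.238
outer loop
vertex -1.315 -2.964 -0.855
vertex -1.674 -3.266 -1.646
vertex -0.909 -1.745 -1.505
endloop
endfacet
facet normal -0.282 -0.847 0.451
outer loop
vertex -1.315 -2.964 -0.855
vertex -2.971 -2.173 -0.404
vertex -1.674 -3.266 -1.646
endloop
endfacet
facet normal -0.876 0.419 0.239
outer loop
vertex -3.331 -2.475 -1.195
vertex -2.971 -2.173 -0.404
vertex -2.925 -1.256 -1.845
endloop
endfacet
facet normal 0.282 0.847 -0.451
outer loop
vertex -2.566 -0.954 -1.054
vertex -0.909 -1.745 -1.505
vertex -2.925 -1.256 -1.845
endloop
endfacet
facet normal -0.877 0.418 0.238
outer loop
vertex -2.925 -1.256 -1.845
vertex -2.971 -2.173 -0.404
vertex -2.566 -0.954 -1.054
endloop
endfacet
facet normal 0.391 0.328 0.860
outer loop
vertex -2.566 -0.954 -1.054
vertex -1.315 -2.964 -0.855
vertex -0.909 -1.745 -1.505
endloop
endfacet
facet normal 0.391 0.329 0.860
outer loop
vertex -2.971 -2.173 -0.404
vertex -1.315 -2.964 -0.855
vertex -2.566 -0.954 -1.054
endloop
endfacet

endsolid


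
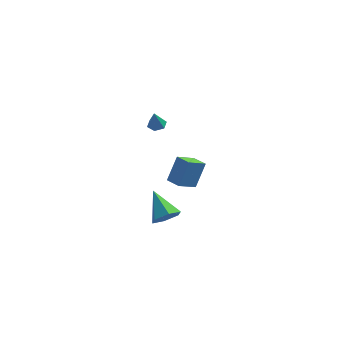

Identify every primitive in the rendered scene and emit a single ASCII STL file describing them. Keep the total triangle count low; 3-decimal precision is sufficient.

solid 
facet normal 0.124 0.168 -0.978
outer loop
vertex 0.774 -0.811 3.29
vertex 0.359 -0.435 3.302
vertex 0.887 -0.273 3.397
endloop
endfacet
facet normal 0.843 -0.270 0.466
outer loop
vertex 0.774 -0.811 3.29
vertex 0.887 -0.273 3.397
vertex 0.221 -0.625 4.398
endloop
endfacet
facet normal 0.124 0.170 -0.978
outer loop
vertex 0.887 -0.273 3.397
vertex 0.359 -0.435 3.302
vertex 0.472 0.103 3.41
endloop
endfacet
facet normal 0.557 0.595 0.580
outer loop
vertex 0.887 -0.273 3.397
vertex 0.472 0.103 3.41
vertex 0.221 -0.625 4.398
endloop
endfacet
facet normal 0.124 0.170 -0.978
outer loop
vertex 0.472 0.103 3.41
vertex 0.359 -0.435 3.302
vertex -0.056 -0.059 3.315
endloop
endfacet
facet normal -0.335 0.797 0.502
outer loop
vertex 0.472 0.103 3.41
vertex -0.056 -0.059 3.315
vertex 0.221 -0.625 4.398
endloop
endfacet
facet normal 0.122 0.169 -0.978
outer loop
vertex -0.056 -0.059 3.315
vertex 0.359 -0.435 3.302
vertex -0.169 -0.597 3.208
endloop
endfacet
facet normal -0.941 0.136 0.311
outer loop
vertex -0.056 -0.059 3.315
vertex -0.169 -0.597 3.208
vertex 0.221 -0.625 4.398
endloop
endfacet
facet normal 0.122 0.169 -0.978
outer loop
vertex -0.169 -0.597 3.208
vertex 0.359 -0.435 3.302
vertex 0.246 -0.973 3.195
endloop
endfacet
facet normal -0.655 -0.730 0.197
outer loop
vertex -0.169 -0.597 3.208
vertex 0.246 -0.973 3.195
vertex 0.221 -0.625 4.398
endloop
endfacet
facet normal 0.124 0.168 -0.978
outer loop
vertex 0.246 -0.973 3.195
vertex 0.359 -0.435 3.302
vertex 0.774 -0.811 3.29
endloop
endfacet
facet normal 0.237 -0.932 0.275
outer loop
vertex 0.246 -0.973 3.195
vertex 0.774 -0.811 3.29
vertex 0.221 -0.625 4.398
endloop
endfacet
facet normal -0.651 -0.533 0.541
outer loop
vertex 2.044 2.412 -2.552
vertex 1.345 3.129 -2.686
vertex 1.493 1.602 -4.013
endloop
endfacet
facet normal 0.692 -0.710 0.132
outer loop
vertex 2.455 2.391 -4.814
vertex 2.044 2.412 -2.552
vertex 1.493 1.602 -4.013
endloop
endfacet
facet normal -0.650 -0.534 0.542
outer loop
vertex 1.493 1.602 -4.013
vertex 1.345 3.129 -2.686
vertex 0.793 2.318 -4.147
endloop
endfacet
facet normal -0.313 -0.461 -0.830
outer loop
vertex 0.793 2.318 -4.147
vertex 2.455 2.391 -4.814
vertex 1.493 1.602 -4.013
endloop
endfacet
facet normal 0.313 0.461 0.830
outer loop
vertex 2.044 2.412 -2.552
vertex 2.307 3.918 -3.487
vertex 1.345 3.129 -2.686
endloop
endfacet
facet normal 0.692 -0.710 0.132
outer loop
vertex 3.007 3.202 -3.353
vertex 2.044 2.412 -2.552
vertex 2.455 2.391 -4.814
endloop
endfacet
facet normal 0.313 0.461 0.831
outer loop
vertex 3.007 3.202 -3.353
vertex 2.307 3.918 -3.487
vertex 2.044 2.412 -2.552
endloop
endfacet
facet normal -0.692 0.710 -0.132
outer loop
vertex 1.345 3.129 -2.686
vertex 2.307 3.918 -3.487
vertex 0.793 2.318 -4.147
endloop
endfacet
facet normal -0.313 -0.460 -0.831
outer loop
vertex 1.756 3.108 -4.948
vertex 2.455 2.391 -4.814
vertex 0.793 2.318 -4.147
endloop
endfacet
facet normal -0.692 0.710 -0.132
outer loop
vertex 0.793 2.318 -4.147
vertex 2.307 3.918 -3.487
vertex 1.756 3.108 -4.948
endloop
endfacet
facet normal 0.650 0.533 -0.541
outer loop
vertex 1.756 3.108 -4.948
vertex 3.007 3.202 -3.353
vertex 2.455 2.391 -4.814
endloop
endfacet
facet normal 0.650 0.534 -0.541
outer loop
vertex 2.307 3.918 -3.487
vertex 3.007 3.202 -3.353
vertex 1.756 3.108 -4.948
endloop
endfacet
facet normal 0.411 -0.740 -0.533
outer loop
vertex 1.66 -3.994 -1.434
vertex 1.042 -4.557 -1.129
vertex 0.896 -4.099 -1.878
endloop
endfacet
facet normal 0.130 0.891 -0.435
outer loop
vertex 1.66 -3.994 -1.434
vertex 0.896 -4.099 -1.878
vertex 0.258 -3.143 -0.111
endloop
endfacet
facet normal 0.410 -0.741 -0.533
outer loop
vertex 0.896 -4.099 -1.878
vertex 1.042 -4.557 -1.129
vertex 0.278 -4.661 -1.572
endloop
endfacet
facet normal -0.702 0.489 -0.518
outer loop
vertex 0.896 -4.099 -1.878
vertex 0.278 -4.661 -1.572
vertex 0.258 -3.143 -0.111
endloop
endfacet
facet normal 0.410 -0.741 -0.532
outer loop
vertex 0.278 -4.661 -1.572
vertex 1.042 -4.557 -1.129
vertex 0.423 -5.119 -0.823
endloop
endfacet
facet normal -0.986 -0.124 0.115
outer loop
vertex 0.278 -4.661 -1.572
vertex 0.423 -5.119 -0.823
vertex 0.258 -3.143 -0.111
endloop
endfacet
facet normal 0.409 -0.741 -0.533
outer loop
vertex 0.423 -5.119 -0.823
vertex 1.042 -4.557 -1.129
vertex 1.188 -5.015 -0.38
endloop
endfacet
facet normal -0.437 -0.337 0.834
outer loop
vertex 0.423 -5.119 -0.823
vertex 1.188 -5.015 -0.38
vertex 0.258 -3.143 -0.111
endloop
endfacet
facet normal 0.411 -0.740 -0.533
outer loop
vertex 1.188 -5.015 -0.38
vertex 1.042 -4.557 -1.129
vertex 1.806 -4.452 -0.685
endloop
endfacet
facet normal 0.394 0.064 0.917
outer loop
vertex 1.188 -5.015 -0.38
vertex 1.806 -4.452 -0.685
vertex 0.258 -3.143 -0.111
endloop
endfacet
facet normal 0.411 -0.740 -0.533
outer loop
vertex 1.806 -4.452 -0.685
vertex 1.042 -4.557 -1.129
vertex 1.66 -3.994 -1.434
endloop
endfacet
facet normal 0.678 0.678 0.283
outer loop
vertex 1.806 -4.452 -0.685
vertex 1.66 -3.994 -1.434
vertex 0.258 -3.143 -0.111
endloop
endfacet

endsolid


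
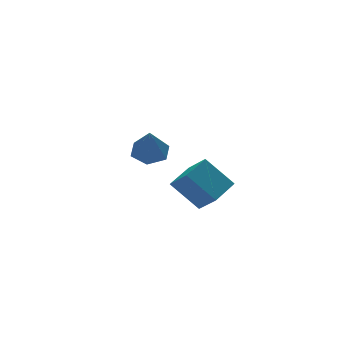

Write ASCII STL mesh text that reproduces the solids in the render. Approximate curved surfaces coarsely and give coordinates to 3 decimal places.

solid 
facet normal 0.259 0.490 -0.833
outer loop
vertex -0.222 3.408 1.091
vertex -1.023 3.542 0.921
vertex -0.598 4.091 1.376
endloop
endfacet
facet normal 0.683 0.072 0.727
outer loop
vertex -0.222 3.408 1.091
vertex -0.598 4.091 1.376
vertex -1.457 2.718 2.319
endloop
endfacet
facet normal 0.258 0.490 -0.833
outer loop
vertex -0.598 4.091 1.376
vertex -1.023 3.542 0.921
vertex -1.4 4.224 1.206
endloop
endfacet
facet normal -0.071 0.595 0.801
outer loop
vertex -0.598 4.091 1.376
vertex -1.4 4.224 1.206
vertex -1.457 2.718 2.319
endloop
endfacet
facet normal 0.258 0.490 -0.833
outer loop
vertex -1.4 4.224 1.206
vertex -1.023 3.542 0.921
vertex -1.825 3.675 0.751
endloop
endfacet
facet normal -0.855 0.329 0.401
outer loop
vertex -1.4 4.224 1.206
vertex -1.825 3.675 0.751
vertex -1.457 2.718 2.319
endloop
endfacet
facet normal 0.258 0.490 -0.833
outer loop
vertex -1.825 3.675 0.751
vertex -1.023 3.542 0.921
vertex -1.448 2.993 0.466
endloop
endfacet
facet normal -0.885 -0.459 -0.072
outer loop
vertex -1.825 3.675 0.751
vertex -1.448 2.993 0.466
vertex -1.457 2.718 2.319
endloop
endfacet
facet normal 0.257 0.491 -0.832
outer loop
vertex -1.448 2.993 0.466
vertex -1.023 3.542 0.921
vertex -0.647 2.86 0.635
endloop
endfacet
facet normal -0.132 -0.980 -0.146
outer loop
vertex -1.448 2.993 0.466
vertex -0.647 2.86 0.635
vertex -1.457 2.718 2.319
endloop
endfacet
facet normal 0.259 0.491 -0.832
outer loop
vertex -0.647 2.86 0.635
vertex -1.023 3.542 0.921
vertex -0.222 3.408 1.091
endloop
endfacet
facet normal 0.651 -0.716 0.253
outer loop
vertex -0.647 2.86 0.635
vertex -0.222 3.408 1.091
vertex -1.457 2.718 2.319
endloop
endfacet
facet normal -0.844 -0.449 -0.293
outer loop
vertex -1.262 -2.297 0.561
vertex -2.091 -1.501 1.731
vertex -1.477 -1.39 -0.209
endloop
endfacet
facet normal 0.506 -0.486 -0.713
outer loop
vertex -0.329 -0.779 0.189
vertex -1.262 -2.297 0.561
vertex -1.477 -1.39 -0.209
endloop
endfacet
facet normal -0.844 -0.449 -0.293
outer loop
vertex -1.477 -1.39 -0.209
vertex -2.091 -1.501 1.731
vertex -2.306 -0.594 0.961
endloop
endfacet
facet normal -0.178 0.750 -0.637
outer loop
vertex -2.306 -0.594 0.961
vertex -0.329 -0.779 0.189
vertex -1.477 -1.39 -0.209
endloop
endfacet
facet normal 0.178 -0.750 0.637
outer loop
vertex -1.262 -2.297 0.561
vertex -0.943 -0.89 2.129
vertex -2.091 -1.501 1.731
endloop
endfacet
facet normal 0.506 -0.486 -0.713
outer loop
vertex -0.114 -1.686 0.959
vertex -1.262 -2.297 0.561
vertex -0.329 -0.779 0.189
endloop
endfacet
facet normal 0.178 -0.750 0.637
outer loop
vertex -0.114 -1.686 0.959
vertex -0.943 -0.89 2.129
vertex -1.262 -2.297 0.561
endloop
endfacet
facet normal -0.506 0.486 0.713
outer loop
vertex -2.091 -1.501 1.731
vertex -0.943 -0.89 2.129
vertex -2.306 -0.594 0.961
endloop
endfacet
facet normal -0.178 0.750 -0.637
outer loop
vertex -1.158 0.017 1.359
vertex -0.329 -0.779 0.189
vertex -2.306 -0.594 0.961
endloop
endfacet
facet normal -0.506 0.486 0.713
outer loop
vertex -2.306 -0.594 0.961
vertex -0.943 -0.89 2.129
vertex -1.158 0.017 1.359
endloop
endfacet
facet normal 0.844 0.449 0.293
outer loop
vertex -1.158 0.017 1.359
vertex -0.114 -1.686 0.959
vertex -0.329 -0.779 0.189
endloop
endfacet
facet normal 0.844 0.449 0.293
outer loop
vertex -0.943 -0.89 2.129
vertex -0.114 -1.686 0.959
vertex -1.158 0.017 1.359
endloop
endfacet

endsolid


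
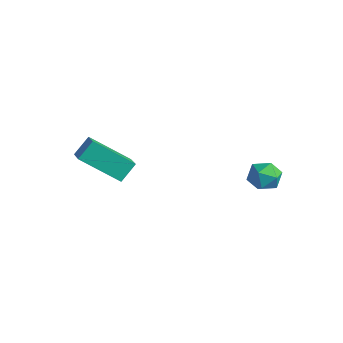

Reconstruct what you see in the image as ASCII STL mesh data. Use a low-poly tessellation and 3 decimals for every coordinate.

solid 
facet normal -0.808 0.402 -0.430
outer loop
vertex -4.355 -3.527 0.448
vertex -4.364 -2.768 1.174
vertex -3.089 -2.318 -0.8
endloop
endfacet
facet normal 0.009 -0.723 -0.691
outer loop
vertex -2.176 -2.772 -0.314
vertex -4.355 -3.527 0.448
vertex -3.089 -2.318 -0.8
endloop
endfacet
facet normal -0.809 0.401 -0.431
outer loop
vertex -3.089 -2.318 -0.8
vertex -4.364 -2.768 1.174
vertex -3.099 -1.559 -0.075
endloop
endfacet
facet normal 0.589 0.562 -0.581
outer loop
vertex -3.099 -1.559 -0.075
vertex -2.176 -2.772 -0.314
vertex -3.089 -2.318 -0.8
endloop
endfacet
facet normal -0.589 -0.562 0.581
outer loop
vertex -4.355 -3.527 0.448
vertex -3.451 -3.222 1.66
vertex -4.364 -2.768 1.174
endloop
endfacet
facet normal 0.009 -0.723 -0.691
outer loop
vertex -3.441 -3.981 0.935
vertex -4.355 -3.527 0.448
vertex -2.176 -2.772 -0.314
endloop
endfacet
facet normal -0.589 -0.562 0.581
outer loop
vertex -3.441 -3.981 0.935
vertex -3.451 -3.222 1.66
vertex -4.355 -3.527 0.448
endloop
endfacet
facet normal -0.008 0.723 0.691
outer loop
vertex -4.364 -2.768 1.174
vertex -3.451 -3.222 1.66
vertex -3.099 -1.559 -0.075
endloop
endfacet
facet normal 0.589 0.562 -0.581
outer loop
vertex -2.185 -2.013 0.412
vertex -2.176 -2.772 -0.314
vertex -3.099 -1.559 -0.075
endloop
endfacet
facet normal -0.009 0.723 0.691
outer loop
vertex -3.099 -1.559 -0.075
vertex -3.451 -3.222 1.66
vertex -2.185 -2.013 0.412
endloop
endfacet
facet normal 0.809 -0.402 0.430
outer loop
vertex -2.185 -2.013 0.412
vertex -3.441 -3.981 0.935
vertex -2.176 -2.772 -0.314
endloop
endfacet
facet normal 0.808 -0.401 0.431
outer loop
vertex -3.451 -3.222 1.66
vertex -3.441 -3.981 0.935
vertex -2.185 -2.013 0.412
endloop
endfacet
facet normal -0.962 0.190 0.197
outer loop
vertex 1.052 1.452 0.044
vertex 1.187 1.329 0.822
vertex 1.268 2.062 0.512
endloop
endfacet
facet normal -0.744 0.552 -0.377
outer loop
vertex 1.052 1.452 0.044
vertex 1.268 2.062 0.512
vertex 1.583 1.988 -0.218
endloop
endfacet
facet normal -0.507 0.082 -0.858
outer loop
vertex 1.052 1.452 0.044
vertex 1.583 1.988 -0.218
vertex 1.697 1.21 -0.36
endloop
endfacet
facet normal -0.579 -0.571 -0.582
outer loop
vertex 1.052 1.452 0.044
vertex 1.697 1.21 -0.36
vertex 1.453 0.803 0.282
endloop
endfacet
facet normal -0.860 -0.506 0.069
outer loop
vertex 1.052 1.452 0.044
vertex 1.453 0.803 0.282
vertex 1.187 1.329 0.822
endloop
endfacet
facet normal -0.194 0.964 -0.181
outer loop
vertex 1.583 1.988 -0.218
vertex 1.268 2.062 0.512
vertex 2.047 2.197 0.398
endloop
endfacet
facet normal -0.547 0.377 0.748
outer loop
vertex 1.268 2.062 0.512
vertex 1.187 1.329 0.822
vertex 1.803 1.79 1.04
endloop
endfacet
facet normal -0.382 -0.749 0.542
outer loop
vertex 1.187 1.329 0.822
vertex 1.453 0.803 0.282
vertex 1.917 1.012 0.898
endloop
endfacet
facet normal 0.073 -0.855 -0.514
outer loop
vertex 1.453 0.803 0.282
vertex 1.697 1.21 -0.36
vertex 2.232 0.938 0.168
endloop
endfacet
facet normal 0.188 0.203 -0.961
outer loop
vertex 1.697 1.21 -0.36
vertex 1.583 1.988 -0.218
vertex 2.313 1.671 -0.142
endloop
endfacet
facet normal 0.579 0.571 0.582
outer loop
vertex 2.448 1.548 0.636
vertex 2.047 2.197 0.398
vertex 1.803 1.79 1.04
endloop
endfacet
facet normal 0.507 -0.082 0.858
outer loop
vertex 2.448 1.548 0.636
vertex 1.803 1.79 1.04
vertex 1.917 1.012 0.898
endloop
endfacet
facet normal 0.744 -0.552 0.377
outer loop
vertex 2.448 1.548 0.636
vertex 1.917 1.012 0.898
vertex 2.232 0.938 0.168
endloop
endfacet
facet normal 0.962 -0.190 -0.197
outer loop
vertex 2.448 1.548 0.636
vertex 2.232 0.938 0.168
vertex 2.313 1.671 -0.142
endloop
endfacet
facet normal 0.860 0.506 -0.069
outer loop
vertex 2.448 1.548 0.636
vertex 2.313 1.671 -0.142
vertex 2.047 2.197 0.398
endloop
endfacet
facet normal -0.073 0.855 0.514
outer loop
vertex 1.803 1.79 1.04
vertex 2.047 2.197 0.398
vertex 1.268 2.062 0.512
endloop
endfacet
facet normal -0.188 -0.203 0.961
outer loop
vertex 1.917 1.012 0.898
vertex 1.803 1.79 1.04
vertex 1.187 1.329 0.822
endloop
endfacet
facet normal 0.194 -0.964 0.181
outer loop
vertex 2.232 0.938 0.168
vertex 1.917 1.012 0.898
vertex 1.453 0.803 0.282
endloop
endfacet
facet normal 0.547 -0.377 -0.748
outer loop
vertex 2.313 1.671 -0.142
vertex 2.232 0.938 0.168
vertex 1.697 1.21 -0.36
endloop
endfacet
facet normal 0.382 0.749 -0.542
outer loop
vertex 2.047 2.197 0.398
vertex 2.313 1.671 -0.142
vertex 1.583 1.988 -0.218
endloop
endfacet

endsolid


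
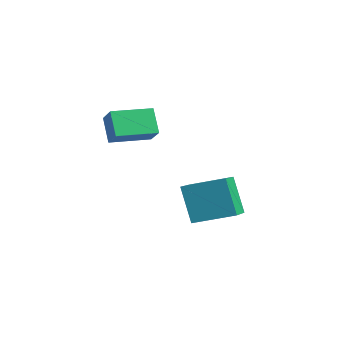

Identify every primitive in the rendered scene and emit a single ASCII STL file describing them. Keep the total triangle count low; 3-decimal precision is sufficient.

solid 
facet normal -0.724 0.624 -0.295
outer loop
vertex 2.302 1.463 -1.824
vertex 3.094 2.578 -1.409
vertex 2.897 1.53 -3.144
endloop
endfacet
facet normal -0.554 -0.780 -0.289
outer loop
vertex 3.766 0.782 -2.791
vertex 2.302 1.463 -1.824
vertex 2.897 1.53 -3.144
endloop
endfacet
facet normal -0.725 0.623 -0.294
outer loop
vertex 2.897 1.53 -3.144
vertex 3.094 2.578 -1.409
vertex 3.689 2.646 -2.73
endloop
endfacet
facet normal 0.410 0.047 -0.911
outer loop
vertex 3.689 2.646 -2.73
vertex 3.766 0.782 -2.791
vertex 2.897 1.53 -3.144
endloop
endfacet
facet normal -0.411 -0.047 0.911
outer loop
vertex 2.302 1.463 -1.824
vertex 3.963 1.83 -1.056
vertex 3.094 2.578 -1.409
endloop
endfacet
facet normal -0.554 -0.780 -0.290
outer loop
vertex 3.171 0.714 -1.47
vertex 2.302 1.463 -1.824
vertex 3.766 0.782 -2.791
endloop
endfacet
facet normal -0.411 -0.046 0.911
outer loop
vertex 3.171 0.714 -1.47
vertex 3.963 1.83 -1.056
vertex 2.302 1.463 -1.824
endloop
endfacet
facet normal 0.554 0.780 0.290
outer loop
vertex 3.094 2.578 -1.409
vertex 3.963 1.83 -1.056
vertex 3.689 2.646 -2.73
endloop
endfacet
facet normal 0.411 0.047 -0.910
outer loop
vertex 4.558 1.897 -2.376
vertex 3.766 0.782 -2.791
vertex 3.689 2.646 -2.73
endloop
endfacet
facet normal 0.555 0.780 0.290
outer loop
vertex 3.689 2.646 -2.73
vertex 3.963 1.83 -1.056
vertex 4.558 1.897 -2.376
endloop
endfacet
facet normal 0.724 -0.624 0.294
outer loop
vertex 4.558 1.897 -2.376
vertex 3.171 0.714 -1.47
vertex 3.766 0.782 -2.791
endloop
endfacet
facet normal 0.724 -0.623 0.295
outer loop
vertex 3.963 1.83 -1.056
vertex 3.171 0.714 -1.47
vertex 4.558 1.897 -2.376
endloop
endfacet
facet normal -0.814 0.106 -0.571
outer loop
vertex -0.617 -0.09 0.352
vertex -0.421 1.306 0.333
vertex -0.025 -0.186 -0.509
endloop
endfacet
facet normal -0.139 -0.990 0.015
outer loop
vertex 0.741 -0.286 0.027
vertex -0.617 -0.09 0.352
vertex -0.025 -0.186 -0.509
endloop
endfacet
facet normal -0.814 0.107 -0.572
outer loop
vertex -0.025 -0.186 -0.509
vertex -0.421 1.306 0.333
vertex 0.172 1.21 -0.529
endloop
endfacet
facet normal 0.563 -0.091 -0.821
outer loop
vertex 0.172 1.21 -0.529
vertex 0.741 -0.286 0.027
vertex -0.025 -0.186 -0.509
endloop
endfacet
facet normal -0.563 0.090 0.821
outer loop
vertex -0.617 -0.09 0.352
vertex 0.345 1.206 0.869
vertex -0.421 1.306 0.333
endloop
endfacet
facet normal -0.139 -0.990 0.014
outer loop
vertex 0.148 -0.19 0.889
vertex -0.617 -0.09 0.352
vertex 0.741 -0.286 0.027
endloop
endfacet
facet normal -0.564 0.091 0.821
outer loop
vertex 0.148 -0.19 0.889
vertex 0.345 1.206 0.869
vertex -0.617 -0.09 0.352
endloop
endfacet
facet normal 0.139 0.990 -0.014
outer loop
vertex -0.421 1.306 0.333
vertex 0.345 1.206 0.869
vertex 0.172 1.21 -0.529
endloop
endfacet
facet normal 0.564 -0.090 -0.821
outer loop
vertex 0.937 1.11 0.008
vertex 0.741 -0.286 0.027
vertex 0.172 1.21 -0.529
endloop
endfacet
facet normal 0.140 0.990 -0.014
outer loop
vertex 0.172 1.21 -0.529
vertex 0.345 1.206 0.869
vertex 0.937 1.11 0.008
endloop
endfacet
facet normal 0.814 -0.106 0.572
outer loop
vertex 0.937 1.11 0.008
vertex 0.148 -0.19 0.889
vertex 0.741 -0.286 0.027
endloop
endfacet
facet normal 0.814 -0.107 0.571
outer loop
vertex 0.345 1.206 0.869
vertex 0.148 -0.19 0.889
vertex 0.937 1.11 0.008
endloop
endfacet

endsolid


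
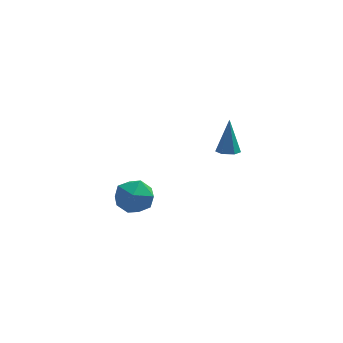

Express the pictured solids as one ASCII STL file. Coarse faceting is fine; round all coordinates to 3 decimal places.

solid 
facet normal -0.034 -0.327 -0.944
outer loop
vertex 2.931 -0.759 2.39
vertex 2.629 -1.224 2.562
vertex 2.352 -0.74 2.404
endloop
endfacet
facet normal 0.031 0.997 -0.070
outer loop
vertex 2.931 -0.759 2.39
vertex 2.352 -0.74 2.404
vertex 2.691 -0.616 4.318
endloop
endfacet
facet normal -0.032 -0.327 -0.945
outer loop
vertex 2.352 -0.74 2.404
vertex 2.629 -1.224 2.562
vertex 2.05 -1.205 2.575
endloop
endfacet
facet normal -0.815 0.569 0.108
outer loop
vertex 2.352 -0.74 2.404
vertex 2.05 -1.205 2.575
vertex 2.691 -0.616 4.318
endloop
endfacet
facet normal -0.032 -0.327 -0.945
outer loop
vertex 2.05 -1.205 2.575
vertex 2.629 -1.224 2.562
vertex 2.328 -1.689 2.733
endloop
endfacet
facet normal -0.838 -0.343 0.424
outer loop
vertex 2.05 -1.205 2.575
vertex 2.328 -1.689 2.733
vertex 2.691 -0.616 4.318
endloop
endfacet
facet normal -0.032 -0.327 -0.945
outer loop
vertex 2.328 -1.689 2.733
vertex 2.629 -1.224 2.562
vertex 2.907 -1.708 2.72
endloop
endfacet
facet normal -0.014 -0.826 0.563
outer loop
vertex 2.328 -1.689 2.733
vertex 2.907 -1.708 2.72
vertex 2.691 -0.616 4.318
endloop
endfacet
facet normal -0.034 -0.328 -0.944
outer loop
vertex 2.907 -1.708 2.72
vertex 2.629 -1.224 2.562
vertex 3.209 -1.243 2.548
endloop
endfacet
facet normal 0.833 -0.398 0.385
outer loop
vertex 2.907 -1.708 2.72
vertex 3.209 -1.243 2.548
vertex 2.691 -0.616 4.318
endloop
endfacet
facet normal -0.034 -0.328 -0.944
outer loop
vertex 3.209 -1.243 2.548
vertex 2.629 -1.224 2.562
vertex 2.931 -0.759 2.39
endloop
endfacet
facet normal 0.855 0.514 0.068
outer loop
vertex 3.209 -1.243 2.548
vertex 2.931 -0.759 2.39
vertex 2.691 -0.616 4.318
endloop
endfacet
facet normal -0.442 0.863 -0.246
outer loop
vertex -1.703 2.268 -3.234
vertex -2.693 1.873 -2.842
vertex -1.989 2.431 -2.147
endloop
endfacet
facet normal 0.246 0.966 -0.080
outer loop
vertex -1.703 2.268 -3.234
vertex -1.989 2.431 -2.147
vertex -0.926 2.138 -2.416
endloop
endfacet
facet normal 0.641 0.566 -0.519
outer loop
vertex -1.703 2.268 -3.234
vertex -0.926 2.138 -2.416
vertex -0.972 1.4 -3.277
endloop
endfacet
facet normal 0.199 0.215 -0.956
outer loop
vertex -1.703 2.268 -3.234
vertex -0.972 1.4 -3.277
vertex -2.064 1.236 -3.541
endloop
endfacet
facet normal -0.471 0.399 -0.787
outer loop
vertex -1.703 2.268 -3.234
vertex -2.064 1.236 -3.541
vertex -2.693 1.873 -2.842
endloop
endfacet
facet normal 0.350 0.731 0.585
outer loop
vertex -0.926 2.138 -2.416
vertex -1.989 2.431 -2.147
vertex -1.436 1.664 -1.519
endloop
endfacet
facet normal -0.761 0.565 0.318
outer loop
vertex -1.989 2.431 -2.147
vertex -2.693 1.873 -2.842
vertex -2.528 1.5 -1.783
endloop
endfacet
facet normal -0.809 -0.186 -0.558
outer loop
vertex -2.693 1.873 -2.842
vertex -2.064 1.236 -3.541
vertex -2.574 0.762 -2.644
endloop
endfacet
facet normal 0.274 -0.484 -0.831
outer loop
vertex -2.064 1.236 -3.541
vertex -0.972 1.4 -3.277
vertex -1.511 0.469 -2.913
endloop
endfacet
facet normal 0.989 0.084 -0.125
outer loop
vertex -0.972 1.4 -3.277
vertex -0.926 2.138 -2.416
vertex -0.807 1.027 -2.218
endloop
endfacet
facet normal -0.199 -0.215 0.956
outer loop
vertex -1.797 0.632 -1.826
vertex -1.436 1.664 -1.519
vertex -2.528 1.5 -1.783
endloop
endfacet
facet normal -0.641 -0.566 0.519
outer loop
vertex -1.797 0.632 -1.826
vertex -2.528 1.5 -1.783
vertex -2.574 0.762 -2.644
endloop
endfacet
facet normal -0.246 -0.966 0.080
outer loop
vertex -1.797 0.632 -1.826
vertex -2.574 0.762 -2.644
vertex -1.511 0.469 -2.913
endloop
endfacet
facet normal 0.442 -0.863 0.246
outer loop
vertex -1.797 0.632 -1.826
vertex -1.511 0.469 -2.913
vertex -0.807 1.027 -2.218
endloop
endfacet
facet normal 0.471 -0.399 0.787
outer loop
vertex -1.797 0.632 -1.826
vertex -0.807 1.027 -2.218
vertex -1.436 1.664 -1.519
endloop
endfacet
facet normal -0.274 0.484 0.831
outer loop
vertex -2.528 1.5 -1.783
vertex -1.436 1.664 -1.519
vertex -1.989 2.431 -2.147
endloop
endfacet
facet normal -0.989 -0.084 0.125
outer loop
vertex -2.574 0.762 -2.644
vertex -2.528 1.5 -1.783
vertex -2.693 1.873 -2.842
endloop
endfacet
facet normal -0.350 -0.731 -0.585
outer loop
vertex -1.511 0.469 -2.913
vertex -2.574 0.762 -2.644
vertex -2.064 1.236 -3.541
endloop
endfacet
facet normal 0.761 -0.565 -0.318
outer loop
vertex -0.807 1.027 -2.218
vertex -1.511 0.469 -2.913
vertex -0.972 1.4 -3.277
endloop
endfacet
facet normal 0.809 0.186 0.558
outer loop
vertex -1.436 1.664 -1.519
vertex -0.807 1.027 -2.218
vertex -0.926 2.138 -2.416
endloop
endfacet

endsolid


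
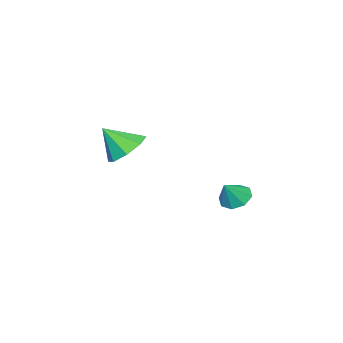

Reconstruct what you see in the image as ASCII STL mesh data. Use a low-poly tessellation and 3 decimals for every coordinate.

solid 
facet normal -0.636 0.050 -0.770
outer loop
vertex -3.199 4.219 1.314
vertex -3.714 4.016 1.726
vertex -3.446 4.625 1.544
endloop
endfacet
facet normal 0.855 0.519 0.001
outer loop
vertex -3.199 4.219 1.314
vertex -3.446 4.625 1.544
vertex -3.046 3.964 2.534
endloop
endfacet
facet normal -0.636 0.050 -0.770
outer loop
vertex -3.446 4.625 1.544
vertex -3.714 4.016 1.726
vertex -3.849 4.675 1.88
endloop
endfacet
facet normal 0.420 0.824 0.381
outer loop
vertex -3.446 4.625 1.544
vertex -3.849 4.675 1.88
vertex -3.046 3.964 2.534
endloop
endfacet
facet normal -0.635 0.050 -0.771
outer loop
vertex -3.849 4.675 1.88
vertex -3.714 4.016 1.726
vertex -4.174 4.339 2.126
endloop
endfacet
facet normal -0.069 0.632 0.772
outer loop
vertex -3.849 4.675 1.88
vertex -4.174 4.339 2.126
vertex -3.046 3.964 2.534
endloop
endfacet
facet normal -0.636 0.049 -0.770
outer loop
vertex -4.174 4.339 2.126
vertex -3.714 4.016 1.726
vertex -4.229 3.813 2.138
endloop
endfacet
facet normal -0.323 0.055 0.945
outer loop
vertex -4.174 4.339 2.126
vertex -4.229 3.813 2.138
vertex -3.046 3.964 2.534
endloop
endfacet
facet normal -0.636 0.050 -0.770
outer loop
vertex -4.229 3.813 2.138
vertex -3.714 4.016 1.726
vertex -3.982 3.407 1.908
endloop
endfacet
facet normal -0.194 -0.570 0.798
outer loop
vertex -4.229 3.813 2.138
vertex -3.982 3.407 1.908
vertex -3.046 3.964 2.534
endloop
endfacet
facet normal -0.636 0.050 -0.770
outer loop
vertex -3.982 3.407 1.908
vertex -3.714 4.016 1.726
vertex -3.578 3.357 1.571
endloop
endfacet
facet normal 0.241 -0.876 0.419
outer loop
vertex -3.982 3.407 1.908
vertex -3.578 3.357 1.571
vertex -3.046 3.964 2.534
endloop
endfacet
facet normal -0.636 0.050 -0.770
outer loop
vertex -3.578 3.357 1.571
vertex -3.714 4.016 1.726
vertex -3.254 3.694 1.325
endloop
endfacet
facet normal 0.730 -0.683 0.027
outer loop
vertex -3.578 3.357 1.571
vertex -3.254 3.694 1.325
vertex -3.046 3.964 2.534
endloop
endfacet
facet normal -0.636 0.050 -0.770
outer loop
vertex -3.254 3.694 1.325
vertex -3.714 4.016 1.726
vertex -3.199 4.219 1.314
endloop
endfacet
facet normal 0.984 -0.106 -0.146
outer loop
vertex -3.254 3.694 1.325
vertex -3.199 4.219 1.314
vertex -3.046 3.964 2.534
endloop
endfacet
facet normal -0.364 0.554 -0.749
outer loop
vertex -2.603 -0.249 3.292
vertex -3.373 -0.851 3.221
vertex -3.175 -0.036 3.728
endloop
endfacet
facet normal 0.646 0.368 0.668
outer loop
vertex -2.603 -0.249 3.292
vertex -3.175 -0.036 3.728
vertex -2.847 -1.649 4.299
endloop
endfacet
facet normal -0.365 0.554 -0.748
outer loop
vertex -3.175 -0.036 3.728
vertex -3.373 -0.851 3.221
vertex -3.863 -0.301 3.867
endloop
endfacet
facet normal 0.057 0.343 0.937
outer loop
vertex -3.175 -0.036 3.728
vertex -3.863 -0.301 3.867
vertex -2.847 -1.649 4.299
endloop
endfacet
facet normal -0.365 0.554 -0.748
outer loop
vertex -3.863 -0.301 3.867
vertex -3.373 -0.851 3.221
vertex -4.263 -0.888 3.628
endloop
endfacet
facet normal -0.452 -0.055 0.891
outer loop
vertex -3.863 -0.301 3.867
vertex -4.263 -0.888 3.628
vertex -2.847 -1.649 4.299
endloop
endfacet
facet normal -0.365 0.553 -0.749
outer loop
vertex -4.263 -0.888 3.628
vertex -3.373 -0.851 3.221
vertex -4.142 -1.454 3.151
endloop
endfacet
facet normal -0.582 -0.593 0.556
outer loop
vertex -4.263 -0.888 3.628
vertex -4.142 -1.454 3.151
vertex -2.847 -1.649 4.299
endloop
endfacet
facet normal -0.366 0.554 -0.748
outer loop
vertex -4.142 -1.454 3.151
vertex -3.373 -0.851 3.221
vertex -3.571 -1.667 2.714
endloop
endfacet
facet normal -0.258 -0.957 0.129
outer loop
vertex -4.142 -1.454 3.151
vertex -3.571 -1.667 2.714
vertex -2.847 -1.649 4.299
endloop
endfacet
facet normal -0.365 0.554 -0.749
outer loop
vertex -3.571 -1.667 2.714
vertex -3.373 -0.851 3.221
vertex -2.883 -1.402 2.575
endloop
endfacet
facet normal 0.331 -0.933 -0.141
outer loop
vertex -3.571 -1.667 2.714
vertex -2.883 -1.402 2.575
vertex -2.847 -1.649 4.299
endloop
endfacet
facet normal -0.364 0.554 -0.749
outer loop
vertex -2.883 -1.402 2.575
vertex -3.373 -0.851 3.221
vertex -2.482 -0.815 2.814
endloop
endfacet
facet normal 0.839 -0.535 -0.094
outer loop
vertex -2.883 -1.402 2.575
vertex -2.482 -0.815 2.814
vertex -2.847 -1.649 4.299
endloop
endfacet
facet normal -0.364 0.554 -0.748
outer loop
vertex -2.482 -0.815 2.814
vertex -3.373 -0.851 3.221
vertex -2.603 -0.249 3.292
endloop
endfacet
facet normal 0.971 0.004 0.241
outer loop
vertex -2.482 -0.815 2.814
vertex -2.603 -0.249 3.292
vertex -2.847 -1.649 4.299
endloop
endfacet

endsolid


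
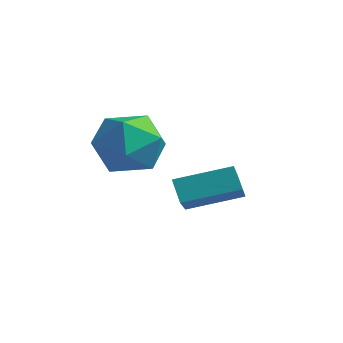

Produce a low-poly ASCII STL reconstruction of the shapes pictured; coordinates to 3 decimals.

solid 
facet normal -0.571 0.649 -0.503
outer loop
vertex -4.256 3.068 -1.369
vertex -3.119 4.454 -0.873
vertex -3.757 2.927 -2.118
endloop
endfacet
facet normal -0.611 -0.745 -0.267
outer loop
vertex -2.701 1.726 -1.187
vertex -4.256 3.068 -1.369
vertex -3.757 2.927 -2.118
endloop
endfacet
facet normal -0.570 0.649 -0.504
outer loop
vertex -3.757 2.927 -2.118
vertex -3.119 4.454 -0.873
vertex -2.62 4.312 -1.621
endloop
endfacet
facet normal 0.548 -0.155 -0.822
outer loop
vertex -2.62 4.312 -1.621
vertex -2.701 1.726 -1.187
vertex -3.757 2.927 -2.118
endloop
endfacet
facet normal -0.548 0.155 0.822
outer loop
vertex -4.256 3.068 -1.369
vertex -2.063 3.253 0.058
vertex -3.119 4.454 -0.873
endloop
endfacet
facet normal -0.612 -0.745 -0.267
outer loop
vertex -3.2 1.868 -0.439
vertex -4.256 3.068 -1.369
vertex -2.701 1.726 -1.187
endloop
endfacet
facet normal -0.548 0.155 0.822
outer loop
vertex -3.2 1.868 -0.439
vertex -2.063 3.253 0.058
vertex -4.256 3.068 -1.369
endloop
endfacet
facet normal 0.612 0.745 0.267
outer loop
vertex -3.119 4.454 -0.873
vertex -2.063 3.253 0.058
vertex -2.62 4.312 -1.621
endloop
endfacet
facet normal 0.548 -0.155 -0.822
outer loop
vertex -1.564 3.112 -0.691
vertex -2.701 1.726 -1.187
vertex -2.62 4.312 -1.621
endloop
endfacet
facet normal 0.611 0.745 0.267
outer loop
vertex -2.62 4.312 -1.621
vertex -2.063 3.253 0.058
vertex -1.564 3.112 -0.691
endloop
endfacet
facet normal 0.571 -0.648 0.504
outer loop
vertex -1.564 3.112 -0.691
vertex -3.2 1.868 -0.439
vertex -2.701 1.726 -1.187
endloop
endfacet
facet normal 0.571 -0.649 0.503
outer loop
vertex -2.063 3.253 0.058
vertex -3.2 1.868 -0.439
vertex -1.564 3.112 -0.691
endloop
endfacet
facet normal -0.595 0.503 0.627
outer loop
vertex -4.592 1.536 1.185
vertex -4.62 0.555 1.945
vertex -3.743 1.422 2.083
endloop
endfacet
facet normal -0.163 0.948 0.275
outer loop
vertex -4.592 1.536 1.185
vertex -3.743 1.422 2.083
vertex -3.404 1.808 0.953
endloop
endfacet
facet normal -0.280 0.861 -0.424
outer loop
vertex -4.592 1.536 1.185
vertex -3.404 1.808 0.953
vertex -4.071 1.179 0.117
endloop
endfacet
facet normal -0.784 0.363 -0.504
outer loop
vertex -4.592 1.536 1.185
vertex -4.071 1.179 0.117
vertex -4.823 0.405 0.73
endloop
endfacet
facet normal -0.979 0.141 0.146
outer loop
vertex -4.592 1.536 1.185
vertex -4.823 0.405 0.73
vertex -4.62 0.555 1.945
endloop
endfacet
facet normal 0.510 0.756 0.411
outer loop
vertex -3.404 1.808 0.953
vertex -3.743 1.422 2.083
vertex -2.697 0.995 1.57
endloop
endfacet
facet normal -0.189 0.035 0.981
outer loop
vertex -3.743 1.422 2.083
vertex -4.62 0.555 1.945
vertex -3.449 0.221 2.183
endloop
endfacet
facet normal -0.810 -0.550 0.203
outer loop
vertex -4.62 0.555 1.945
vertex -4.823 0.405 0.73
vertex -4.116 -0.408 1.347
endloop
endfacet
facet normal -0.494 -0.192 -0.848
outer loop
vertex -4.823 0.405 0.73
vertex -4.071 1.179 0.117
vertex -3.777 -0.022 0.217
endloop
endfacet
facet normal 0.322 0.615 -0.720
outer loop
vertex -4.071 1.179 0.117
vertex -3.404 1.808 0.953
vertex -2.9 0.845 0.355
endloop
endfacet
facet normal 0.784 -0.363 0.504
outer loop
vertex -2.928 -0.136 1.115
vertex -2.697 0.995 1.57
vertex -3.449 0.221 2.183
endloop
endfacet
facet normal 0.280 -0.861 0.424
outer loop
vertex -2.928 -0.136 1.115
vertex -3.449 0.221 2.183
vertex -4.116 -0.408 1.347
endloop
endfacet
facet normal 0.163 -0.948 -0.275
outer loop
vertex -2.928 -0.136 1.115
vertex -4.116 -0.408 1.347
vertex -3.777 -0.022 0.217
endloop
endfacet
facet normal 0.595 -0.503 -0.627
outer loop
vertex -2.928 -0.136 1.115
vertex -3.777 -0.022 0.217
vertex -2.9 0.845 0.355
endloop
endfacet
facet normal 0.979 -0.141 -0.146
outer loop
vertex -2.928 -0.136 1.115
vertex -2.9 0.845 0.355
vertex -2.697 0.995 1.57
endloop
endfacet
facet normal 0.494 0.192 0.848
outer loop
vertex -3.449 0.221 2.183
vertex -2.697 0.995 1.57
vertex -3.743 1.422 2.083
endloop
endfacet
facet normal -0.322 -0.615 0.720
outer loop
vertex -4.116 -0.408 1.347
vertex -3.449 0.221 2.183
vertex -4.62 0.555 1.945
endloop
endfacet
facet normal -0.510 -0.756 -0.411
outer loop
vertex -3.777 -0.022 0.217
vertex -4.116 -0.408 1.347
vertex -4.823 0.405 0.73
endloop
endfacet
facet normal 0.189 -0.035 -0.981
outer loop
vertex -2.9 0.845 0.355
vertex -3.777 -0.022 0.217
vertex -4.071 1.179 0.117
endloop
endfacet
facet normal 0.810 0.550 -0.203
outer loop
vertex -2.697 0.995 1.57
vertex -2.9 0.845 0.355
vertex -3.404 1.808 0.953
endloop
endfacet

endsolid


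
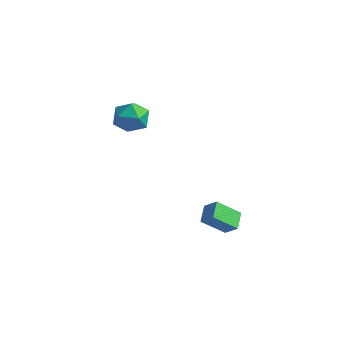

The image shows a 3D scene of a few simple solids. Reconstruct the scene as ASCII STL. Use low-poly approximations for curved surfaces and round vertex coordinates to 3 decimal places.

solid 
facet normal 0.203 0.973 0.107
outer loop
vertex -2.913 1.784 2.516
vertex -3.509 1.806 3.446
vertex -2.43 1.576 3.487
endloop
endfacet
facet normal 0.735 0.638 -0.229
outer loop
vertex -2.913 1.784 2.516
vertex -2.43 1.576 3.487
vertex -2.177 0.966 2.602
endloop
endfacet
facet normal 0.468 0.335 -0.818
outer loop
vertex -2.913 1.784 2.516
vertex -2.177 0.966 2.602
vertex -3.099 0.819 2.014
endloop
endfacet
facet normal -0.229 0.484 -0.845
outer loop
vertex -2.913 1.784 2.516
vertex -3.099 0.819 2.014
vertex -3.923 1.338 2.535
endloop
endfacet
facet normal -0.393 0.878 -0.273
outer loop
vertex -2.913 1.784 2.516
vertex -3.923 1.338 2.535
vertex -3.509 1.806 3.446
endloop
endfacet
facet normal 0.973 0.118 0.197
outer loop
vertex -2.177 0.966 2.602
vertex -2.43 1.576 3.487
vertex -2.317 0.482 3.585
endloop
endfacet
facet normal 0.113 0.660 0.743
outer loop
vertex -2.43 1.576 3.487
vertex -3.509 1.806 3.446
vertex -3.141 1.001 4.106
endloop
endfacet
facet normal -0.853 0.506 0.128
outer loop
vertex -3.509 1.806 3.446
vertex -3.923 1.338 2.535
vertex -4.063 0.854 3.518
endloop
endfacet
facet normal -0.588 -0.132 -0.798
outer loop
vertex -3.923 1.338 2.535
vertex -3.099 0.819 2.014
vertex -3.81 0.244 2.633
endloop
endfacet
facet normal 0.541 -0.372 -0.755
outer loop
vertex -3.099 0.819 2.014
vertex -2.177 0.966 2.602
vertex -2.731 0.014 2.674
endloop
endfacet
facet normal 0.229 -0.484 0.845
outer loop
vertex -3.327 0.036 3.604
vertex -2.317 0.482 3.585
vertex -3.141 1.001 4.106
endloop
endfacet
facet normal -0.468 -0.335 0.818
outer loop
vertex -3.327 0.036 3.604
vertex -3.141 1.001 4.106
vertex -4.063 0.854 3.518
endloop
endfacet
facet normal -0.735 -0.638 0.229
outer loop
vertex -3.327 0.036 3.604
vertex -4.063 0.854 3.518
vertex -3.81 0.244 2.633
endloop
endfacet
facet normal -0.203 -0.973 -0.107
outer loop
vertex -3.327 0.036 3.604
vertex -3.81 0.244 2.633
vertex -2.731 0.014 2.674
endloop
endfacet
facet normal 0.393 -0.878 0.273
outer loop
vertex -3.327 0.036 3.604
vertex -2.731 0.014 2.674
vertex -2.317 0.482 3.585
endloop
endfacet
facet normal 0.588 0.132 0.798
outer loop
vertex -3.141 1.001 4.106
vertex -2.317 0.482 3.585
vertex -2.43 1.576 3.487
endloop
endfacet
facet normal -0.541 0.372 0.755
outer loop
vertex -4.063 0.854 3.518
vertex -3.141 1.001 4.106
vertex -3.509 1.806 3.446
endloop
endfacet
facet normal -0.973 -0.118 -0.197
outer loop
vertex -3.81 0.244 2.633
vertex -4.063 0.854 3.518
vertex -3.923 1.338 2.535
endloop
endfacet
facet normal -0.113 -0.660 -0.743
outer loop
vertex -2.731 0.014 2.674
vertex -3.81 0.244 2.633
vertex -3.099 0.819 2.014
endloop
endfacet
facet normal 0.853 -0.506 -0.128
outer loop
vertex -2.317 0.482 3.585
vertex -2.731 0.014 2.674
vertex -2.177 0.966 2.602
endloop
endfacet
facet normal -0.581 -0.507 0.637
outer loop
vertex 3.654 -1.576 -0.156
vertex 3.259 -0.637 0.231
vertex 2.925 -1.601 -0.84
endloop
endfacet
facet normal 0.363 -0.861 -0.356
outer loop
vertex 3.881 -0.763 -1.891
vertex 3.654 -1.576 -0.156
vertex 2.925 -1.601 -0.84
endloop
endfacet
facet normal -0.579 -0.508 0.638
outer loop
vertex 2.925 -1.601 -0.84
vertex 3.259 -0.637 0.231
vertex 2.529 -0.662 -0.452
endloop
endfacet
facet normal -0.729 -0.025 -0.684
outer loop
vertex 2.529 -0.662 -0.452
vertex 3.881 -0.763 -1.891
vertex 2.925 -1.601 -0.84
endloop
endfacet
facet normal 0.729 0.025 0.684
outer loop
vertex 3.654 -1.576 -0.156
vertex 4.215 0.201 -0.82
vertex 3.259 -0.637 0.231
endloop
endfacet
facet normal 0.363 -0.861 -0.356
outer loop
vertex 4.611 -0.738 -1.208
vertex 3.654 -1.576 -0.156
vertex 3.881 -0.763 -1.891
endloop
endfacet
facet normal 0.729 0.025 0.684
outer loop
vertex 4.611 -0.738 -1.208
vertex 4.215 0.201 -0.82
vertex 3.654 -1.576 -0.156
endloop
endfacet
facet normal -0.363 0.861 0.356
outer loop
vertex 3.259 -0.637 0.231
vertex 4.215 0.201 -0.82
vertex 2.529 -0.662 -0.452
endloop
endfacet
facet normal -0.729 -0.025 -0.684
outer loop
vertex 3.486 0.176 -1.504
vertex 3.881 -0.763 -1.891
vertex 2.529 -0.662 -0.452
endloop
endfacet
facet normal -0.363 0.861 0.356
outer loop
vertex 2.529 -0.662 -0.452
vertex 4.215 0.201 -0.82
vertex 3.486 0.176 -1.504
endloop
endfacet
facet normal 0.580 0.507 -0.638
outer loop
vertex 3.486 0.176 -1.504
vertex 4.611 -0.738 -1.208
vertex 3.881 -0.763 -1.891
endloop
endfacet
facet normal 0.580 0.508 -0.637
outer loop
vertex 4.215 0.201 -0.82
vertex 4.611 -0.738 -1.208
vertex 3.486 0.176 -1.504
endloop
endfacet

endsolid
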